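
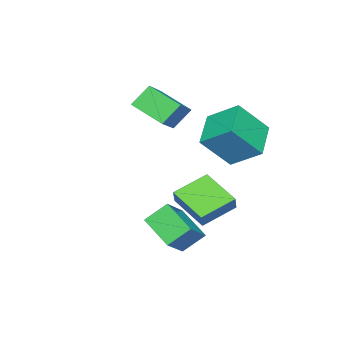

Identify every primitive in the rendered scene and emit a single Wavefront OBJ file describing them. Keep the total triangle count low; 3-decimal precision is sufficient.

v -2.915 2.33 1.927
v -1.903 1.373 3.472
v -3.082 3.82 2.959
v -2.07 2.863 4.504
v -1.23 2.997 1.236
v -0.218 2.04 2.781
v -1.397 4.487 2.268
v -0.385 3.53 3.813
v 0.158 2.452 -2.111
v -0.414 0.64 -1.369
v -1.415 3.211 -1.47
v -1.987 1.398 -0.728
v 0.567 2.642 -1.332
v -0.005 0.829 -0.59
v -1.006 3.4 -0.691
v -1.578 1.588 0.051
v 1.405 3.4 -1.785
v 0.85 1.861 -1.01
v 2.692 3.471 -0.723
v 2.137 1.933 0.052
v 2.143 2.707 -2.632
v 1.588 1.169 -1.857
v 3.43 2.779 -1.57
v 2.875 1.24 -0.795
v -3.563 -2.156 3.482
v -1.802 -1.6 4.659
v -3.568 -0.508 2.711
v -1.807 0.048 3.887
v -2.773 -2.608 2.513
v -1.012 -2.052 3.689
v -2.778 -0.96 1.741
v -1.017 -0.404 2.918
f 2 4 1
f 5 2 1
f 1 4 3
f 3 5 1
f 2 8 4
f 6 2 5
f 6 8 2
f 4 8 3
f 7 5 3
f 3 8 7
f 7 6 5
f 8 6 7
f 10 12 9
f 13 10 9
f 9 12 11
f 11 13 9
f 10 16 12
f 14 10 13
f 14 16 10
f 12 16 11
f 15 13 11
f 11 16 15
f 15 14 13
f 16 14 15
f 18 20 17
f 21 18 17
f 17 20 19
f 19 21 17
f 18 24 20
f 22 18 21
f 22 24 18
f 20 24 19
f 23 21 19
f 19 24 23
f 23 22 21
f 24 22 23
f 26 28 25
f 29 26 25
f 25 28 27
f 27 29 25
f 26 32 28
f 30 26 29
f 30 32 26
f 28 32 27
f 31 29 27
f 27 32 31
f 31 30 29
f 32 30 31



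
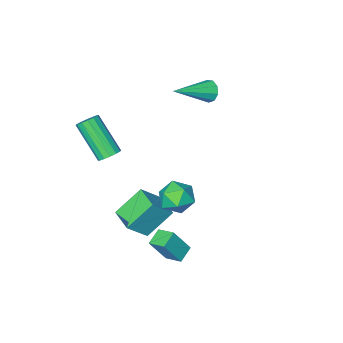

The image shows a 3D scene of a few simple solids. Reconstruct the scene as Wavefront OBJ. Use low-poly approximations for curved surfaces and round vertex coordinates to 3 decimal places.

v -3.904 -2.605 3.472
v -3.689 -2.307 2.96
v -1.956 -2.575 4.308
v -3.82 -2.02 3.254
v -3.99 -2.007 3.65
v -4.12 -2.274 3.962
v -4.149 -2.696 4.045
v -4.063 -3.076 3.859
v -3.903 -3.235 3.492
v -3.743 -3.1 3.116
v -3.659 -2.733 2.906
v 0.159 2.793 1.55
v 0.721 2.589 0.871
v 0.559 1.571 2.249
v 1.121 1.367 1.57
v 1.301 2.07 2.11
v 1.054 2.825 1.678
v 0.226 1.335 1.442
v -0.021 2.09 1.01
v 0.762 1.688 0.804
v 1.426 2.142 1.217
v -0.146 2.018 1.903
v 0.518 2.472 2.316
v 2.39 -0.662 3.123
v 2.913 -0.747 2.942
v 3.213 -2.164 4.477
v 2.69 -2.078 4.657
v 2.935 -0.533 3.135
v 3.235 -1.949 4.67
v 2.811 -0.353 3.326
v 3.11 -1.769 4.861
v 2.574 -0.256 3.461
v 2.873 -1.672 4.996
v 2.288 -0.267 3.507
v 2.587 -1.684 5.042
v 2.029 -0.385 3.449
v 2.329 -1.801 4.984
v 1.867 -0.576 3.303
v 2.167 -1.993 4.838
v 1.845 -0.791 3.11
v 2.145 -2.207 4.645
v 1.97 -0.971 2.919
v 2.269 -2.387 4.454
v 2.207 -1.068 2.784
v 2.506 -2.484 4.319
v 2.493 -1.056 2.738
v 2.792 -2.473 4.273
v 2.751 -0.939 2.796
v 3.051 -2.355 4.331
v 0.207 -0.009 -0.354
v 1.201 -0.069 0.659
v 0.33 1.234 -0.401
v 1.324 1.174 0.611
v 1.416 -0.174 -1.551
v 2.41 -0.234 -0.539
v 1.539 1.069 -1.599
v 2.533 1.009 -0.586
v 0.926 2.429 -1.373
v 0.654 3.249 -1.057
v 1.621 2.788 -1.705
v 1.349 3.608 -1.389
v 1.631 2.192 -0.151
v 1.359 3.012 0.165
v 2.326 2.551 -0.483
v 2.054 3.371 -0.167
f 2 1 4
f 2 4 3
f 4 1 5
f 4 5 3
f 5 1 6
f 5 6 3
f 6 1 7
f 6 7 3
f 7 1 8
f 7 8 3
f 8 1 9
f 8 9 3
f 9 1 10
f 9 10 3
f 10 1 11
f 10 11 3
f 11 1 2
f 11 2 3
f 12 23 17
f 12 17 13
f 12 13 19
f 12 19 22
f 12 22 23
f 13 17 21
f 17 23 16
f 23 22 14
f 22 19 18
f 19 13 20
f 15 21 16
f 15 16 14
f 15 14 18
f 15 18 20
f 15 20 21
f 16 21 17
f 14 16 23
f 18 14 22
f 20 18 19
f 21 20 13
f 25 24 28
f 25 28 26
f 26 28 29
f 26 29 27
f 28 24 30
f 28 30 29
f 29 30 31
f 29 31 27
f 30 24 32
f 30 32 31
f 31 32 33
f 31 33 27
f 32 24 34
f 32 34 33
f 33 34 35
f 33 35 27
f 34 24 36
f 34 36 35
f 35 36 37
f 35 37 27
f 36 24 38
f 36 38 37
f 37 38 39
f 37 39 27
f 38 24 40
f 38 40 39
f 39 40 41
f 39 41 27
f 40 24 42
f 40 42 41
f 41 42 43
f 41 43 27
f 42 24 44
f 42 44 43
f 43 44 45
f 43 45 27
f 44 24 46
f 44 46 45
f 45 46 47
f 45 47 27
f 46 24 48
f 46 48 47
f 47 48 49
f 47 49 27
f 48 24 25
f 48 25 49
f 49 25 26
f 49 26 27
f 51 53 50
f 54 51 50
f 50 53 52
f 52 54 50
f 51 57 53
f 55 51 54
f 55 57 51
f 53 57 52
f 56 54 52
f 52 57 56
f 56 55 54
f 57 55 56
f 59 61 58
f 62 59 58
f 58 61 60
f 60 62 58
f 59 65 61
f 63 59 62
f 63 65 59
f 61 65 60
f 64 62 60
f 60 65 64
f 64 63 62
f 65 63 64



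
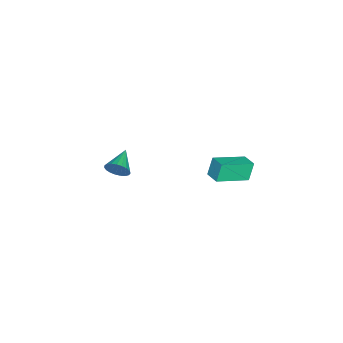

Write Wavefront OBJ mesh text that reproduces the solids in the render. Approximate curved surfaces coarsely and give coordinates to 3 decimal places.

v -2.197 -3.346 -3.506
v -1.971 -2.984 -2.841
v -3.703 -3.274 -3.034
v -2.023 -2.73 -3.043
v -2.104 -2.582 -3.325
v -2.201 -2.567 -3.638
v -2.298 -2.686 -3.928
v -2.377 -2.919 -4.146
v -2.425 -3.226 -4.253
v -2.434 -3.554 -4.23
v -2.401 -3.845 -4.083
v -2.334 -4.051 -3.836
v -2.242 -4.134 -3.531
v -2.143 -4.081 -3.223
v -2.053 -3.901 -2.963
v -1.988 -3.625 -2.797
v -1.959 -3.301 -2.754
v 0.188 4.33 0.552
v -0.25 4.497 1.635
v 0.843 4.983 0.716
v 0.405 5.151 1.799
v 1.475 2.849 1.301
v 1.037 3.017 2.384
v 2.13 3.503 1.465
v 1.692 3.67 2.548
f 2 1 4
f 2 4 3
f 4 1 5
f 4 5 3
f 5 1 6
f 5 6 3
f 6 1 7
f 6 7 3
f 7 1 8
f 7 8 3
f 8 1 9
f 8 9 3
f 9 1 10
f 9 10 3
f 10 1 11
f 10 11 3
f 11 1 12
f 11 12 3
f 12 1 13
f 12 13 3
f 13 1 14
f 13 14 3
f 14 1 15
f 14 15 3
f 15 1 16
f 15 16 3
f 16 1 17
f 16 17 3
f 17 1 2
f 17 2 3
f 19 21 18
f 22 19 18
f 18 21 20
f 20 22 18
f 19 25 21
f 23 19 22
f 23 25 19
f 21 25 20
f 24 22 20
f 20 25 24
f 24 23 22
f 25 23 24



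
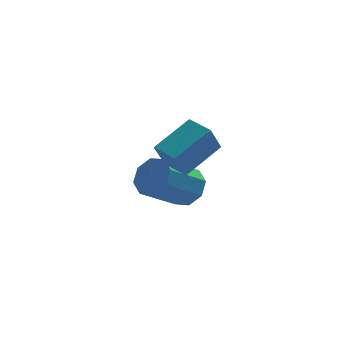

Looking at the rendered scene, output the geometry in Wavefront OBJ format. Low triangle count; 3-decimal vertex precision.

v -2.843 -3.56 1.06
v -1.481 -2.729 1.976
v -3.477 -2.671 1.197
v -2.114 -1.84 2.113
v -2.386 -3.06 -0.073
v -1.023 -2.229 0.843
v -3.019 -2.171 0.064
v -1.657 -1.34 0.98
v -1.751 1.527 -3.254
v -1.266 1.754 -2.481
v -2.704 0.92 -1.334
v -3.189 0.693 -2.106
v -1.725 2.271 -2.68
v -3.163 1.437 -1.533
v -2.199 2.353 -3.215
v -3.637 1.518 -2.068
v -2.41 1.95 -3.773
v -3.849 1.116 -2.626
v -2.236 1.3 -4.026
v -3.674 0.466 -2.879
v -1.777 0.783 -3.827
v -3.215 -0.051 -2.68
v -1.303 0.702 -3.292
v -2.741 -0.133 -2.145
v -1.091 1.104 -2.734
v -2.53 0.27 -1.587
f 2 4 1
f 5 2 1
f 1 4 3
f 3 5 1
f 2 8 4
f 6 2 5
f 6 8 2
f 4 8 3
f 7 5 3
f 3 8 7
f 7 6 5
f 8 6 7
f 10 9 13
f 10 13 11
f 11 13 14
f 11 14 12
f 13 9 15
f 13 15 14
f 14 15 16
f 14 16 12
f 15 9 17
f 15 17 16
f 16 17 18
f 16 18 12
f 17 9 19
f 17 19 18
f 18 19 20
f 18 20 12
f 19 9 21
f 19 21 20
f 20 21 22
f 20 22 12
f 21 9 23
f 21 23 22
f 22 23 24
f 22 24 12
f 23 9 25
f 23 25 24
f 24 25 26
f 24 26 12
f 25 9 10
f 25 10 26
f 26 10 11
f 26 11 12



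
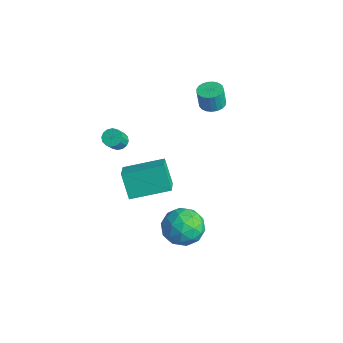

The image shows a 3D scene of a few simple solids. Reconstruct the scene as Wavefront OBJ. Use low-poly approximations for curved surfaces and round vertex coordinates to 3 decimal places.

v 0.114 -0.813 -3.195
v 0.994 -1.193 -3.763
v -0.954 -1.967 -4.077
v -0.074 -2.347 -4.645
v -0.167 -2.557 -3.555
v 0.494 -1.844 -3.009
v -0.454 -1.316 -4.831
v 0.207 -0.603 -4.285
v 0.643 -1.504 -4.774
v 0.821 -2.271 -3.985
v -0.781 -0.889 -3.855
v -0.603 -1.656 -3.066
v 0.648 -0.902 -3.401
v -0.608 -2.258 -4.439
v -0.662 -2.382 -3.798
v -0.145 -2.605 -4.132
v 0.354 -1.284 -2.958
v 0.871 -1.508 -3.292
v 0.189 -2.31 -3.17
v -0.831 -1.652 -4.548
v -0.314 -1.876 -4.882
v 0.185 -0.555 -3.708
v 0.702 -0.778 -4.042
v -0.149 -0.85 -4.67
v 0.959 -1.308 -4.33
v 0.331 -1.986 -4.848
v 0.108 -1.38 -4.957
v 0.496 -0.961 -4.637
v 1.063 -1.759 -3.866
v 0.435 -2.437 -4.385
v 0.381 -2.561 -3.744
v 0.769 -2.142 -3.423
v 0.857 -1.942 -4.46
v -0.395 -0.723 -3.455
v -1.023 -1.401 -3.974
v -0.729 -1.018 -4.417
v -0.341 -0.599 -4.096
v -0.291 -1.174 -2.992
v -0.919 -1.852 -3.51
v -0.456 -2.199 -3.203
v -0.068 -1.78 -2.883
v -0.817 -1.218 -3.38
v -2.549 1.759 1.804
v -2.036 1.36 1.79
v -2.098 1.242 2.862
v -2.611 1.641 2.876
v -1.918 1.601 1.824
v -1.981 1.483 2.896
v -1.91 1.87 1.854
v -1.973 1.752 2.926
v -2.012 2.119 1.875
v -2.075 2.001 2.947
v -2.207 2.306 1.884
v -2.27 2.188 2.956
v -2.461 2.398 1.879
v -2.524 2.281 2.951
v -2.73 2.38 1.862
v -2.793 2.263 2.933
v -2.968 2.255 1.834
v -3.031 2.137 2.906
v -3.133 2.043 1.801
v -3.196 1.926 2.873
v -3.197 1.783 1.769
v -3.26 1.665 2.84
v -3.149 1.518 1.742
v -3.212 1.401 2.814
v -2.997 1.295 1.727
v -3.06 1.177 2.799
v -2.768 1.152 1.725
v -2.831 1.035 2.796
v -2.501 1.114 1.736
v -2.564 0.997 2.808
v -2.242 1.188 1.759
v -2.304 1.07 2.831
v -3.895 -2.683 0.145
v -3.424 -2.503 0.07
v -3.074 -3.058 0.94
v -3.545 -3.237 1.015
v -3.539 -2.327 0.228
v -3.189 -2.882 1.099
v -3.75 -2.246 0.365
v -3.4 -2.801 1.235
v -4 -2.282 0.442
v -3.65 -2.837 1.313
v -4.222 -2.425 0.44
v -3.872 -2.98 1.311
v -4.356 -2.638 0.359
v -4.006 -3.193 1.229
v -4.366 -2.862 0.22
v -4.016 -3.417 1.09
v -4.251 -3.038 0.061
v -3.901 -3.593 0.932
v -4.04 -3.119 -0.075
v -3.69 -3.674 0.795
v -3.79 -3.083 -0.153
v -3.44 -3.638 0.718
v -3.568 -2.94 -0.151
v -3.218 -3.495 0.72
v -3.434 -2.727 -0.069
v -3.084 -3.282 0.801
v -1.457 -3.531 -1.311
v -2.248 -3.457 -0.098
v -0.562 -1.784 -0.834
v -1.353 -1.71 0.379
v -0.547 -4.17 -0.679
v -1.338 -4.096 0.534
v 0.348 -2.423 -0.202
v -0.443 -2.349 1.011
f 1 38 17
f 38 12 41
f 17 41 6
f 38 41 17
f 1 17 13
f 17 6 18
f 13 18 2
f 17 18 13
f 1 13 22
f 13 2 23
f 22 23 8
f 13 23 22
f 1 22 34
f 22 8 37
f 34 37 11
f 22 37 34
f 1 34 38
f 34 11 42
f 38 42 12
f 34 42 38
f 2 18 29
f 18 6 32
f 29 32 10
f 18 32 29
f 6 41 19
f 41 12 40
f 19 40 5
f 41 40 19
f 12 42 39
f 42 11 35
f 39 35 3
f 42 35 39
f 11 37 36
f 37 8 24
f 36 24 7
f 37 24 36
f 8 23 28
f 23 2 25
f 28 25 9
f 23 25 28
f 4 30 16
f 30 10 31
f 16 31 5
f 30 31 16
f 4 16 14
f 16 5 15
f 14 15 3
f 16 15 14
f 4 14 21
f 14 3 20
f 21 20 7
f 14 20 21
f 4 21 26
f 21 7 27
f 26 27 9
f 21 27 26
f 4 26 30
f 26 9 33
f 30 33 10
f 26 33 30
f 5 31 19
f 31 10 32
f 19 32 6
f 31 32 19
f 3 15 39
f 15 5 40
f 39 40 12
f 15 40 39
f 7 20 36
f 20 3 35
f 36 35 11
f 20 35 36
f 9 27 28
f 27 7 24
f 28 24 8
f 27 24 28
f 10 33 29
f 33 9 25
f 29 25 2
f 33 25 29
f 44 43 47
f 44 47 45
f 45 47 48
f 45 48 46
f 47 43 49
f 47 49 48
f 48 49 50
f 48 50 46
f 49 43 51
f 49 51 50
f 50 51 52
f 50 52 46
f 51 43 53
f 51 53 52
f 52 53 54
f 52 54 46
f 53 43 55
f 53 55 54
f 54 55 56
f 54 56 46
f 55 43 57
f 55 57 56
f 56 57 58
f 56 58 46
f 57 43 59
f 57 59 58
f 58 59 60
f 58 60 46
f 59 43 61
f 59 61 60
f 60 61 62
f 60 62 46
f 61 43 63
f 61 63 62
f 62 63 64
f 62 64 46
f 63 43 65
f 63 65 64
f 64 65 66
f 64 66 46
f 65 43 67
f 65 67 66
f 66 67 68
f 66 68 46
f 67 43 69
f 67 69 68
f 68 69 70
f 68 70 46
f 69 43 71
f 69 71 70
f 70 71 72
f 70 72 46
f 71 43 73
f 71 73 72
f 72 73 74
f 72 74 46
f 73 43 44
f 73 44 74
f 74 44 45
f 74 45 46
f 76 75 79
f 76 79 77
f 77 79 80
f 77 80 78
f 79 75 81
f 79 81 80
f 80 81 82
f 80 82 78
f 81 75 83
f 81 83 82
f 82 83 84
f 82 84 78
f 83 75 85
f 83 85 84
f 84 85 86
f 84 86 78
f 85 75 87
f 85 87 86
f 86 87 88
f 86 88 78
f 87 75 89
f 87 89 88
f 88 89 90
f 88 90 78
f 89 75 91
f 89 91 90
f 90 91 92
f 90 92 78
f 91 75 93
f 91 93 92
f 92 93 94
f 92 94 78
f 93 75 95
f 93 95 94
f 94 95 96
f 94 96 78
f 95 75 97
f 95 97 96
f 96 97 98
f 96 98 78
f 97 75 99
f 97 99 98
f 98 99 100
f 98 100 78
f 99 75 76
f 99 76 100
f 100 76 77
f 100 77 78
f 102 104 101
f 105 102 101
f 101 104 103
f 103 105 101
f 102 108 104
f 106 102 105
f 106 108 102
f 104 108 103
f 107 105 103
f 103 108 107
f 107 106 105
f 108 106 107



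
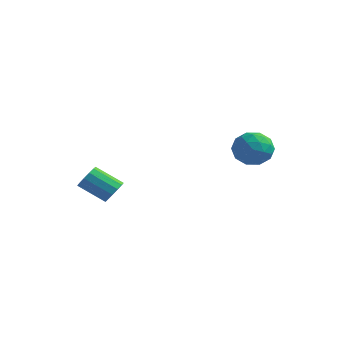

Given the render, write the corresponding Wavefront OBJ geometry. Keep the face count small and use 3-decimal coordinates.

v -2.64 -2.311 -1.633
v -2.386 -1.911 -1.051
v -3.686 -2.49 -0.086
v -3.94 -2.889 -0.667
v -2.653 -1.66 -1.26
v -3.954 -2.239 -0.295
v -2.916 -1.615 -1.588
v -4.217 -2.194 -0.623
v -3.091 -1.791 -1.93
v -4.392 -2.37 -0.964
v -3.123 -2.132 -2.177
v -4.424 -2.71 -1.212
v -3.002 -2.53 -2.252
v -4.302 -3.108 -1.287
v -2.765 -2.858 -2.13
v -4.066 -3.437 -1.165
v -2.489 -3.012 -1.85
v -3.79 -3.591 -0.885
v -2.26 -2.944 -1.501
v -3.561 -3.523 -0.536
v -2.152 -2.675 -1.194
v -3.453 -3.253 -0.229
v -2.199 -2.29 -1.026
v -3.5 -2.869 -0.061
v 1.695 1.701 1.504
v 2.325 2.368 2.136
v 3.155 1.212 0.564
v 3.785 1.879 1.196
v 3.334 0.959 1.635
v 2.432 1.261 2.216
v 3.048 2.319 0.484
v 2.146 2.621 1.065
v 3.162 2.75 1.506
v 3.338 1.91 2.217
v 2.142 1.67 0.483
v 2.318 0.83 1.194
v 1.882 2.077 1.902
v 3.598 1.503 0.798
v 3.333 0.962 1.055
v 3.703 1.354 1.427
v 1.945 1.427 1.949
v 2.315 1.819 2.321
v 2.908 0.991 2.026
v 3.165 1.761 0.379
v 3.535 2.153 0.751
v 1.777 2.226 1.273
v 2.147 2.618 1.645
v 2.572 2.589 0.674
v 2.744 2.694 1.904
v 3.602 2.407 1.351
v 3.169 2.665 0.933
v 2.639 2.842 1.274
v 2.848 2.2 2.321
v 3.706 1.913 1.769
v 3.441 1.372 2.027
v 2.91 1.55 2.368
v 3.339 2.425 1.951
v 1.774 1.667 0.931
v 2.632 1.38 0.379
v 2.57 2.03 0.332
v 2.039 2.208 0.673
v 1.878 1.173 1.349
v 2.736 0.886 0.796
v 2.841 0.738 1.426
v 2.311 0.915 1.767
v 2.141 1.155 0.749
f 2 1 5
f 2 5 3
f 3 5 6
f 3 6 4
f 5 1 7
f 5 7 6
f 6 7 8
f 6 8 4
f 7 1 9
f 7 9 8
f 8 9 10
f 8 10 4
f 9 1 11
f 9 11 10
f 10 11 12
f 10 12 4
f 11 1 13
f 11 13 12
f 12 13 14
f 12 14 4
f 13 1 15
f 13 15 14
f 14 15 16
f 14 16 4
f 15 1 17
f 15 17 16
f 16 17 18
f 16 18 4
f 17 1 19
f 17 19 18
f 18 19 20
f 18 20 4
f 19 1 21
f 19 21 20
f 20 21 22
f 20 22 4
f 21 1 23
f 21 23 22
f 22 23 24
f 22 24 4
f 23 1 2
f 23 2 24
f 24 2 3
f 24 3 4
f 25 62 41
f 62 36 65
f 41 65 30
f 62 65 41
f 25 41 37
f 41 30 42
f 37 42 26
f 41 42 37
f 25 37 46
f 37 26 47
f 46 47 32
f 37 47 46
f 25 46 58
f 46 32 61
f 58 61 35
f 46 61 58
f 25 58 62
f 58 35 66
f 62 66 36
f 58 66 62
f 26 42 53
f 42 30 56
f 53 56 34
f 42 56 53
f 30 65 43
f 65 36 64
f 43 64 29
f 65 64 43
f 36 66 63
f 66 35 59
f 63 59 27
f 66 59 63
f 35 61 60
f 61 32 48
f 60 48 31
f 61 48 60
f 32 47 52
f 47 26 49
f 52 49 33
f 47 49 52
f 28 54 40
f 54 34 55
f 40 55 29
f 54 55 40
f 28 40 38
f 40 29 39
f 38 39 27
f 40 39 38
f 28 38 45
f 38 27 44
f 45 44 31
f 38 44 45
f 28 45 50
f 45 31 51
f 50 51 33
f 45 51 50
f 28 50 54
f 50 33 57
f 54 57 34
f 50 57 54
f 29 55 43
f 55 34 56
f 43 56 30
f 55 56 43
f 27 39 63
f 39 29 64
f 63 64 36
f 39 64 63
f 31 44 60
f 44 27 59
f 60 59 35
f 44 59 60
f 33 51 52
f 51 31 48
f 52 48 32
f 51 48 52
f 34 57 53
f 57 33 49
f 53 49 26
f 57 49 53



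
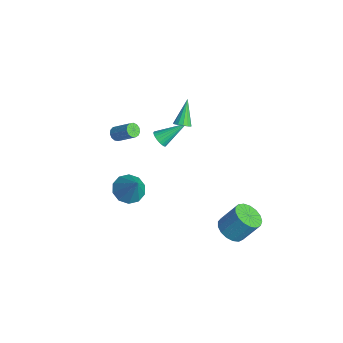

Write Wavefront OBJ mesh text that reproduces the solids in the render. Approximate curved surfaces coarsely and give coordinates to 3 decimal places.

v -0.238 -3.886 -2.773
v 0.308 -4.698 -3.062
v 0.878 -3.714 -1.147
v 0.581 -4.183 -3.304
v 0.542 -3.555 -3.343
v 0.204 -3.054 -3.164
v -0.302 -2.87 -2.836
v -0.784 -3.074 -2.485
v -1.057 -3.588 -2.243
v -1.017 -4.216 -2.204
v -0.68 -4.718 -2.383
v -0.174 -4.902 -2.71
v -3.223 -0.899 -1.748
v -2.693 -1.128 -1.495
v -3.057 0.739 -0.612
v -2.605 -1.003 -1.688
v -2.61 -0.863 -1.889
v -2.709 -0.728 -2.069
v -2.886 -0.619 -2.201
v -3.114 -0.553 -2.263
v -3.359 -0.539 -2.247
v -3.583 -0.58 -2.155
v -3.753 -0.67 -2.001
v -3.841 -0.794 -1.808
v -3.836 -0.935 -1.607
v -3.737 -1.07 -1.426
v -3.56 -1.179 -1.295
v -3.332 -1.245 -1.233
v -3.087 -1.259 -1.249
v -2.863 -1.218 -1.341
v 3.752 0.995 -4.573
v 4.489 0.412 -4.377
v 4.845 1.342 -2.95
v 4.108 1.925 -3.147
v 4.676 0.741 -4.638
v 5.031 1.671 -3.211
v 4.651 1.128 -4.884
v 5.006 2.059 -3.458
v 4.42 1.485 -5.059
v 4.775 2.415 -3.633
v 4.036 1.729 -5.123
v 4.391 2.66 -3.696
v 3.587 1.805 -5.061
v 3.943 2.736 -3.634
v 3.176 1.696 -4.887
v 3.532 2.626 -3.46
v 2.897 1.426 -4.641
v 3.253 2.356 -3.215
v 2.814 1.057 -4.38
v 3.17 1.987 -2.953
v 2.946 0.674 -4.163
v 3.302 1.604 -2.736
v 3.262 0.364 -4.04
v 3.618 1.295 -2.613
v 3.691 0.199 -4.039
v 4.047 1.13 -2.613
v 4.134 0.216 -4.161
v 4.49 1.147 -2.734
v -4.344 -3.25 -1.47
v -3.962 -3.264 -1.822
v -3.033 -2.504 -0.841
v -3.416 -2.49 -0.49
v -4.111 -3.017 -1.872
v -3.182 -2.257 -0.891
v -4.334 -2.844 -1.795
v -3.406 -2.084 -0.814
v -4.561 -2.8 -1.614
v -3.632 -2.04 -0.633
v -4.719 -2.899 -1.388
v -3.79 -2.139 -0.407
v -4.758 -3.109 -1.188
v -3.829 -2.349 -0.207
v -4.666 -3.364 -1.078
v -3.737 -2.604 -0.097
v -4.471 -3.583 -1.092
v -3.542 -2.823 -0.111
v -4.237 -3.696 -1.226
v -3.308 -2.936 -0.246
v -4.037 -3.668 -1.438
v -3.108 -2.908 -0.458
v -3.934 -3.506 -1.66
v -3.005 -2.747 -0.68
v -1.19 -0.214 1.315
v -0.779 -0.323 1.664
v -2.17 0.474 2.685
v -0.728 -0.036 1.556
v -0.824 0.194 1.372
v -1.037 0.294 1.17
v -1.297 0.234 1.013
v -1.524 0.031 0.953
v -1.644 -0.249 1.007
v -1.62 -0.518 1.159
v -1.46 -0.691 1.361
v -1.213 -0.711 1.548
v -0.959 -0.574 1.66
f 2 1 4
f 2 4 3
f 4 1 5
f 4 5 3
f 5 1 6
f 5 6 3
f 6 1 7
f 6 7 3
f 7 1 8
f 7 8 3
f 8 1 9
f 8 9 3
f 9 1 10
f 9 10 3
f 10 1 11
f 10 11 3
f 11 1 12
f 11 12 3
f 12 1 2
f 12 2 3
f 14 13 16
f 14 16 15
f 16 13 17
f 16 17 15
f 17 13 18
f 17 18 15
f 18 13 19
f 18 19 15
f 19 13 20
f 19 20 15
f 20 13 21
f 20 21 15
f 21 13 22
f 21 22 15
f 22 13 23
f 22 23 15
f 23 13 24
f 23 24 15
f 24 13 25
f 24 25 15
f 25 13 26
f 25 26 15
f 26 13 27
f 26 27 15
f 27 13 28
f 27 28 15
f 28 13 29
f 28 29 15
f 29 13 30
f 29 30 15
f 30 13 14
f 30 14 15
f 32 31 35
f 32 35 33
f 33 35 36
f 33 36 34
f 35 31 37
f 35 37 36
f 36 37 38
f 36 38 34
f 37 31 39
f 37 39 38
f 38 39 40
f 38 40 34
f 39 31 41
f 39 41 40
f 40 41 42
f 40 42 34
f 41 31 43
f 41 43 42
f 42 43 44
f 42 44 34
f 43 31 45
f 43 45 44
f 44 45 46
f 44 46 34
f 45 31 47
f 45 47 46
f 46 47 48
f 46 48 34
f 47 31 49
f 47 49 48
f 48 49 50
f 48 50 34
f 49 31 51
f 49 51 50
f 50 51 52
f 50 52 34
f 51 31 53
f 51 53 52
f 52 53 54
f 52 54 34
f 53 31 55
f 53 55 54
f 54 55 56
f 54 56 34
f 55 31 57
f 55 57 56
f 56 57 58
f 56 58 34
f 57 31 32
f 57 32 58
f 58 32 33
f 58 33 34
f 60 59 63
f 60 63 61
f 61 63 64
f 61 64 62
f 63 59 65
f 63 65 64
f 64 65 66
f 64 66 62
f 65 59 67
f 65 67 66
f 66 67 68
f 66 68 62
f 67 59 69
f 67 69 68
f 68 69 70
f 68 70 62
f 69 59 71
f 69 71 70
f 70 71 72
f 70 72 62
f 71 59 73
f 71 73 72
f 72 73 74
f 72 74 62
f 73 59 75
f 73 75 74
f 74 75 76
f 74 76 62
f 75 59 77
f 75 77 76
f 76 77 78
f 76 78 62
f 77 59 79
f 77 79 78
f 78 79 80
f 78 80 62
f 79 59 81
f 79 81 80
f 80 81 82
f 80 82 62
f 81 59 60
f 81 60 82
f 82 60 61
f 82 61 62
f 84 83 86
f 84 86 85
f 86 83 87
f 86 87 85
f 87 83 88
f 87 88 85
f 88 83 89
f 88 89 85
f 89 83 90
f 89 90 85
f 90 83 91
f 90 91 85
f 91 83 92
f 91 92 85
f 92 83 93
f 92 93 85
f 93 83 94
f 93 94 85
f 94 83 95
f 94 95 85
f 95 83 84
f 95 84 85



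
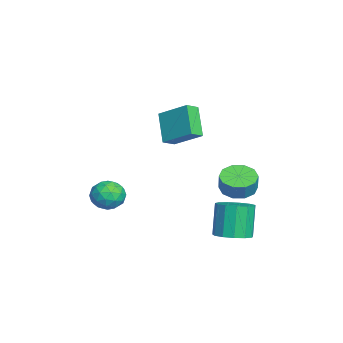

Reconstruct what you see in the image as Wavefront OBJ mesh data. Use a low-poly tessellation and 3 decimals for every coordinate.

v 1.609 -3.616 -1.125
v 2.114 -2.868 -0.722
v 2.946 -4.492 -1.178
v 3.451 -3.744 -0.775
v 2.784 -4.237 -0.237
v 1.958 -3.695 -0.204
v 3.102 -3.665 -1.696
v 2.276 -3.123 -1.663
v 3.037 -2.899 -1.075
v 2.841 -3.252 -0.173
v 2.219 -4.108 -1.727
v 2.023 -4.461 -0.825
v 1.744 -3.165 -0.919
v 3.316 -4.195 -0.981
v 2.924 -4.484 -0.665
v 3.221 -4.045 -0.428
v 1.652 -3.651 -0.615
v 1.95 -3.212 -0.378
v 2.343 -4.016 -0.092
v 3.11 -4.148 -1.522
v 3.408 -3.709 -1.285
v 1.839 -3.315 -1.472
v 2.136 -2.876 -1.235
v 2.717 -3.344 -1.808
v 2.584 -2.743 -0.89
v 3.37 -3.258 -0.92
v 3.164 -3.212 -1.462
v 2.679 -2.893 -1.443
v 2.469 -2.951 -0.359
v 3.254 -3.466 -0.39
v 2.862 -3.756 -0.074
v 2.377 -3.437 -0.055
v 3.011 -2.969 -0.567
v 1.806 -3.894 -1.51
v 2.591 -4.409 -1.541
v 2.683 -3.923 -1.845
v 2.198 -3.604 -1.826
v 1.69 -4.102 -0.98
v 2.476 -4.617 -1.01
v 2.381 -4.467 -0.457
v 1.896 -4.148 -0.438
v 2.049 -4.391 -1.333
v -2.689 2.995 -2.94
v -2.132 3.855 -3.171
v -1.715 3.864 -2.131
v -2.271 3.005 -1.9
v -2.708 4.045 -2.941
v -2.291 4.055 -1.902
v -3.277 3.834 -2.711
v -2.86 3.844 -1.672
v -3.621 3.303 -2.568
v -3.204 3.312 -1.529
v -3.609 2.654 -2.567
v -3.192 2.664 -1.528
v -3.245 2.136 -2.709
v -2.828 2.145 -1.669
v -2.669 1.945 -2.938
v -2.252 1.955 -1.899
v -2.1 2.156 -3.168
v -1.683 2.166 -2.129
v -1.756 2.688 -3.311
v -1.339 2.697 -2.272
v -1.768 3.336 -3.312
v -1.351 3.346 -2.273
v -0.553 -0.376 1.269
v -0.007 -0.965 1.654
v -1.862 -0.626 2.747
v -1.317 -1.215 3.131
v 0.317 1.095 2.289
v 0.862 0.506 2.673
v -0.993 0.845 3.766
v -0.447 0.256 4.151
v 2.004 2.658 -4.116
v 2.985 2.707 -3.746
v 2.258 2.831 -1.834
v 1.276 2.782 -2.204
v 2.816 3.266 -3.847
v 2.089 3.389 -1.934
v 2.39 3.631 -4.032
v 1.663 3.755 -2.12
v 1.841 3.688 -4.245
v 1.114 3.811 -2.332
v 1.343 3.417 -4.416
v 0.616 3.541 -2.504
v 1.055 2.906 -4.493
v 0.328 3.03 -2.58
v 1.068 2.316 -4.45
v 0.341 2.44 -2.537
v 1.379 1.835 -4.301
v 0.652 1.958 -2.388
v 1.887 1.615 -4.093
v 1.16 1.739 -2.18
v 2.433 1.726 -3.893
v 1.706 1.85 -1.98
v 2.842 2.134 -3.764
v 2.115 2.257 -1.851
f 1 38 17
f 38 12 41
f 17 41 6
f 38 41 17
f 1 17 13
f 17 6 18
f 13 18 2
f 17 18 13
f 1 13 22
f 13 2 23
f 22 23 8
f 13 23 22
f 1 22 34
f 22 8 37
f 34 37 11
f 22 37 34
f 1 34 38
f 34 11 42
f 38 42 12
f 34 42 38
f 2 18 29
f 18 6 32
f 29 32 10
f 18 32 29
f 6 41 19
f 41 12 40
f 19 40 5
f 41 40 19
f 12 42 39
f 42 11 35
f 39 35 3
f 42 35 39
f 11 37 36
f 37 8 24
f 36 24 7
f 37 24 36
f 8 23 28
f 23 2 25
f 28 25 9
f 23 25 28
f 4 30 16
f 30 10 31
f 16 31 5
f 30 31 16
f 4 16 14
f 16 5 15
f 14 15 3
f 16 15 14
f 4 14 21
f 14 3 20
f 21 20 7
f 14 20 21
f 4 21 26
f 21 7 27
f 26 27 9
f 21 27 26
f 4 26 30
f 26 9 33
f 30 33 10
f 26 33 30
f 5 31 19
f 31 10 32
f 19 32 6
f 31 32 19
f 3 15 39
f 15 5 40
f 39 40 12
f 15 40 39
f 7 20 36
f 20 3 35
f 36 35 11
f 20 35 36
f 9 27 28
f 27 7 24
f 28 24 8
f 27 24 28
f 10 33 29
f 33 9 25
f 29 25 2
f 33 25 29
f 44 43 47
f 44 47 45
f 45 47 48
f 45 48 46
f 47 43 49
f 47 49 48
f 48 49 50
f 48 50 46
f 49 43 51
f 49 51 50
f 50 51 52
f 50 52 46
f 51 43 53
f 51 53 52
f 52 53 54
f 52 54 46
f 53 43 55
f 53 55 54
f 54 55 56
f 54 56 46
f 55 43 57
f 55 57 56
f 56 57 58
f 56 58 46
f 57 43 59
f 57 59 58
f 58 59 60
f 58 60 46
f 59 43 61
f 59 61 60
f 60 61 62
f 60 62 46
f 61 43 63
f 61 63 62
f 62 63 64
f 62 64 46
f 63 43 44
f 63 44 64
f 64 44 45
f 64 45 46
f 66 68 65
f 69 66 65
f 65 68 67
f 67 69 65
f 66 72 68
f 70 66 69
f 70 72 66
f 68 72 67
f 71 69 67
f 67 72 71
f 71 70 69
f 72 70 71
f 74 73 77
f 74 77 75
f 75 77 78
f 75 78 76
f 77 73 79
f 77 79 78
f 78 79 80
f 78 80 76
f 79 73 81
f 79 81 80
f 80 81 82
f 80 82 76
f 81 73 83
f 81 83 82
f 82 83 84
f 82 84 76
f 83 73 85
f 83 85 84
f 84 85 86
f 84 86 76
f 85 73 87
f 85 87 86
f 86 87 88
f 86 88 76
f 87 73 89
f 87 89 88
f 88 89 90
f 88 90 76
f 89 73 91
f 89 91 90
f 90 91 92
f 90 92 76
f 91 73 93
f 91 93 92
f 92 93 94
f 92 94 76
f 93 73 95
f 93 95 94
f 94 95 96
f 94 96 76
f 95 73 74
f 95 74 96
f 96 74 75
f 96 75 76



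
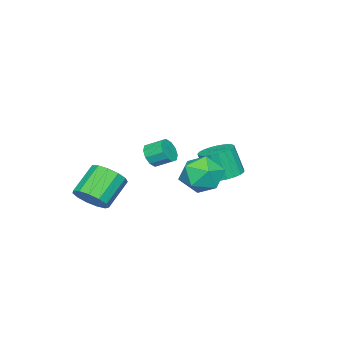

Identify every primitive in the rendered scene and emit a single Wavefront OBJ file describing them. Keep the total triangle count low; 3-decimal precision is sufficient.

v 0.761 -0.66 1.909
v 1.275 -0.805 2.407
v 1.052 0.054 2.888
v 0.539 0.2 2.391
v 1.467 -0.569 2.074
v 1.244 0.291 2.555
v 1.389 -0.367 1.678
v 1.166 0.492 2.159
v 1.071 -0.277 1.37
v 0.848 0.582 1.852
v 0.635 -0.333 1.269
v 0.412 0.526 1.75
v 0.248 -0.514 1.412
v 0.025 0.345 1.893
v 0.056 -0.751 1.745
v -0.167 0.109 2.226
v 0.134 -0.952 2.141
v -0.089 -0.093 2.622
v 0.452 -1.042 2.448
v 0.229 -0.183 2.93
v 0.888 -0.986 2.55
v 0.665 -0.127 3.031
v -3.686 0.881 -0.783
v -2.914 0.351 -0.997
v -2.842 -0.21 0.649
v -3.614 0.319 0.863
v -2.749 0.698 -0.886
v -2.677 0.137 0.759
v -2.746 1.075 -0.757
v -2.674 0.514 0.888
v -2.906 1.42 -0.633
v -2.834 0.859 1.012
v -3.2 1.671 -0.535
v -3.128 1.109 1.111
v -3.579 1.785 -0.479
v -3.507 1.224 1.166
v -3.976 1.743 -0.476
v -3.904 1.182 1.169
v -4.323 1.552 -0.526
v -4.251 0.991 1.119
v -4.559 1.245 -0.62
v -4.487 0.683 1.025
v -4.645 0.874 -0.743
v -4.573 0.313 0.903
v -4.565 0.505 -0.872
v -4.493 -0.056 0.773
v -4.333 0.201 -0.986
v -4.261 -0.36 0.659
v -3.989 0.014 -1.065
v -3.917 -0.547 0.581
v -3.593 -0.023 -1.095
v -3.521 -0.584 0.551
v -3.213 0.097 -1.071
v -3.141 -0.464 0.575
v 2.861 -2.803 -0.763
v 3.492 -2.442 -0.062
v 2.07 -2.296 1.144
v 1.439 -2.657 0.443
v 3.296 -1.991 -0.348
v 1.873 -1.845 0.857
v 2.961 -1.798 -0.766
v 1.539 -1.652 0.439
v 2.595 -1.924 -1.183
v 1.173 -1.778 0.022
v 2.313 -2.329 -1.467
v 0.891 -2.183 -0.261
v 2.205 -2.885 -1.526
v 0.783 -2.739 -0.321
v 2.306 -3.415 -1.344
v 0.884 -3.268 -0.139
v 2.582 -3.75 -0.977
v 1.16 -3.604 0.229
v 2.948 -3.785 -0.542
v 1.525 -3.639 0.664
v 3.285 -3.508 -0.177
v 1.863 -3.362 1.029
v 3.488 -3.007 0.002
v 2.066 -2.861 1.208
v 0.701 3.022 0.964
v 1.767 3.549 1.182
v 1.153 1.591 2.218
v 2.219 2.118 2.436
v 1.197 2.64 2.817
v 0.918 3.525 2.042
v 2.002 1.615 1.358
v 1.723 2.5 0.583
v 2.571 2.68 1.425
v 2.074 3.313 2.327
v 0.846 1.827 1.073
v 0.349 2.46 1.975
f 2 1 5
f 2 5 3
f 3 5 6
f 3 6 4
f 5 1 7
f 5 7 6
f 6 7 8
f 6 8 4
f 7 1 9
f 7 9 8
f 8 9 10
f 8 10 4
f 9 1 11
f 9 11 10
f 10 11 12
f 10 12 4
f 11 1 13
f 11 13 12
f 12 13 14
f 12 14 4
f 13 1 15
f 13 15 14
f 14 15 16
f 14 16 4
f 15 1 17
f 15 17 16
f 16 17 18
f 16 18 4
f 17 1 19
f 17 19 18
f 18 19 20
f 18 20 4
f 19 1 21
f 19 21 20
f 20 21 22
f 20 22 4
f 21 1 2
f 21 2 22
f 22 2 3
f 22 3 4
f 24 23 27
f 24 27 25
f 25 27 28
f 25 28 26
f 27 23 29
f 27 29 28
f 28 29 30
f 28 30 26
f 29 23 31
f 29 31 30
f 30 31 32
f 30 32 26
f 31 23 33
f 31 33 32
f 32 33 34
f 32 34 26
f 33 23 35
f 33 35 34
f 34 35 36
f 34 36 26
f 35 23 37
f 35 37 36
f 36 37 38
f 36 38 26
f 37 23 39
f 37 39 38
f 38 39 40
f 38 40 26
f 39 23 41
f 39 41 40
f 40 41 42
f 40 42 26
f 41 23 43
f 41 43 42
f 42 43 44
f 42 44 26
f 43 23 45
f 43 45 44
f 44 45 46
f 44 46 26
f 45 23 47
f 45 47 46
f 46 47 48
f 46 48 26
f 47 23 49
f 47 49 48
f 48 49 50
f 48 50 26
f 49 23 51
f 49 51 50
f 50 51 52
f 50 52 26
f 51 23 53
f 51 53 52
f 52 53 54
f 52 54 26
f 53 23 24
f 53 24 54
f 54 24 25
f 54 25 26
f 56 55 59
f 56 59 57
f 57 59 60
f 57 60 58
f 59 55 61
f 59 61 60
f 60 61 62
f 60 62 58
f 61 55 63
f 61 63 62
f 62 63 64
f 62 64 58
f 63 55 65
f 63 65 64
f 64 65 66
f 64 66 58
f 65 55 67
f 65 67 66
f 66 67 68
f 66 68 58
f 67 55 69
f 67 69 68
f 68 69 70
f 68 70 58
f 69 55 71
f 69 71 70
f 70 71 72
f 70 72 58
f 71 55 73
f 71 73 72
f 72 73 74
f 72 74 58
f 73 55 75
f 73 75 74
f 74 75 76
f 74 76 58
f 75 55 77
f 75 77 76
f 76 77 78
f 76 78 58
f 77 55 56
f 77 56 78
f 78 56 57
f 78 57 58
f 79 90 84
f 79 84 80
f 79 80 86
f 79 86 89
f 79 89 90
f 80 84 88
f 84 90 83
f 90 89 81
f 89 86 85
f 86 80 87
f 82 88 83
f 82 83 81
f 82 81 85
f 82 85 87
f 82 87 88
f 83 88 84
f 81 83 90
f 85 81 89
f 87 85 86
f 88 87 80



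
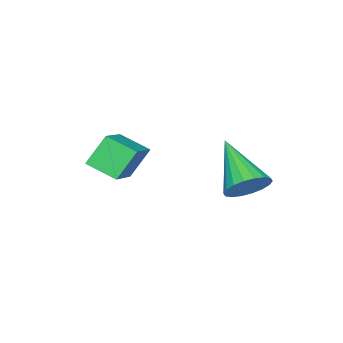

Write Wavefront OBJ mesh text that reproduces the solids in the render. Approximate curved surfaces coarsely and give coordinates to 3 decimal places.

v 2.69 0.681 -2.03
v 2.971 0.26 -2.334
v 2.05 -0.381 -1.15
v 3.141 0.316 -2.141
v 3.221 0.445 -1.927
v 3.197 0.621 -1.733
v 3.072 0.808 -1.598
v 2.872 0.97 -1.548
v 2.635 1.075 -1.594
v 2.41 1.102 -1.726
v 2.24 1.045 -1.918
v 2.159 0.916 -2.132
v 2.184 0.741 -2.326
v 2.308 0.554 -2.461
v 2.509 0.392 -2.511
v 2.745 0.287 -2.465
v 3.767 -2.676 -1.783
v 3.293 -2.449 -1.04
v 3.648 -1.905 -2.095
v 3.174 -1.677 -1.352
v 4.786 -2.303 -1.248
v 4.312 -2.075 -0.505
v 4.667 -1.531 -1.56
v 4.193 -1.304 -0.817
f 2 1 4
f 2 4 3
f 4 1 5
f 4 5 3
f 5 1 6
f 5 6 3
f 6 1 7
f 6 7 3
f 7 1 8
f 7 8 3
f 8 1 9
f 8 9 3
f 9 1 10
f 9 10 3
f 10 1 11
f 10 11 3
f 11 1 12
f 11 12 3
f 12 1 13
f 12 13 3
f 13 1 14
f 13 14 3
f 14 1 15
f 14 15 3
f 15 1 16
f 15 16 3
f 16 1 2
f 16 2 3
f 18 20 17
f 21 18 17
f 17 20 19
f 19 21 17
f 18 24 20
f 22 18 21
f 22 24 18
f 20 24 19
f 23 21 19
f 19 24 23
f 23 22 21
f 24 22 23



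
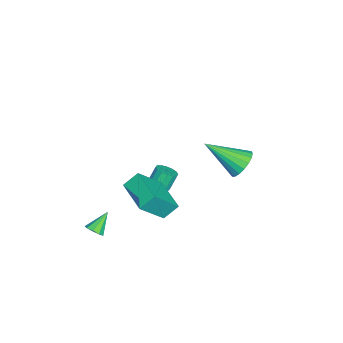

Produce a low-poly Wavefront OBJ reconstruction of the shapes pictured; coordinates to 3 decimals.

v 3.191 3.128 2.846
v 3.745 2.781 2.319
v 3.249 1.352 4.074
v 3.964 2.959 2.565
v 4.03 3.169 2.866
v 3.93 3.372 3.164
v 3.683 3.526 3.399
v 3.339 3.602 3.524
v 2.966 3.583 3.515
v 2.637 3.475 3.374
v 2.418 3.298 3.128
v 2.353 3.087 2.826
v 2.453 2.885 2.528
v 2.7 2.73 2.293
v 3.044 2.655 2.168
v 3.417 2.673 2.177
v 3.286 -4.054 -3.651
v 3.683 -4.038 -3.285
v 2.474 -3.566 -2.789
v 3.673 -3.721 -3.475
v 3.481 -3.56 -3.746
v 3.198 -3.63 -3.973
v 2.956 -3.899 -4.049
v 2.869 -4.24 -3.938
v 2.976 -4.494 -3.693
v 3.229 -4.543 -3.428
v 3.508 -4.362 -3.267
v -1.088 -1.811 -3.553
v -0.627 -1.4 -3.504
v -1.031 -1.057 -2.597
v -1.492 -1.469 -2.647
v -0.859 -1.246 -3.665
v -1.262 -0.904 -2.758
v -1.152 -1.244 -3.796
v -1.555 -0.902 -2.889
v -1.428 -1.394 -3.862
v -1.831 -1.052 -2.955
v -1.613 -1.656 -3.845
v -2.016 -1.313 -2.939
v -1.657 -1.959 -3.751
v -2.061 -1.617 -2.844
v -1.549 -2.223 -3.603
v -1.953 -1.88 -2.696
v -1.318 -2.376 -3.442
v -1.721 -2.034 -2.535
v -1.025 -2.378 -3.311
v -1.428 -2.036 -2.404
v -0.749 -2.228 -3.245
v -1.152 -1.886 -2.338
v -0.564 -1.967 -3.261
v -0.967 -1.624 -2.355
v -0.519 -1.663 -3.356
v -0.923 -1.321 -2.449
v 0.873 -1.951 -2.553
v 0.482 -1.293 -1.849
v 2.412 -0.777 -2.795
v 2.02 -0.119 -2.091
v 1.84 -2.921 -1.109
v 1.448 -2.263 -0.405
v 3.378 -1.747 -1.351
v 2.987 -1.089 -0.647
f 2 1 4
f 2 4 3
f 4 1 5
f 4 5 3
f 5 1 6
f 5 6 3
f 6 1 7
f 6 7 3
f 7 1 8
f 7 8 3
f 8 1 9
f 8 9 3
f 9 1 10
f 9 10 3
f 10 1 11
f 10 11 3
f 11 1 12
f 11 12 3
f 12 1 13
f 12 13 3
f 13 1 14
f 13 14 3
f 14 1 15
f 14 15 3
f 15 1 16
f 15 16 3
f 16 1 2
f 16 2 3
f 18 17 20
f 18 20 19
f 20 17 21
f 20 21 19
f 21 17 22
f 21 22 19
f 22 17 23
f 22 23 19
f 23 17 24
f 23 24 19
f 24 17 25
f 24 25 19
f 25 17 26
f 25 26 19
f 26 17 27
f 26 27 19
f 27 17 18
f 27 18 19
f 29 28 32
f 29 32 30
f 30 32 33
f 30 33 31
f 32 28 34
f 32 34 33
f 33 34 35
f 33 35 31
f 34 28 36
f 34 36 35
f 35 36 37
f 35 37 31
f 36 28 38
f 36 38 37
f 37 38 39
f 37 39 31
f 38 28 40
f 38 40 39
f 39 40 41
f 39 41 31
f 40 28 42
f 40 42 41
f 41 42 43
f 41 43 31
f 42 28 44
f 42 44 43
f 43 44 45
f 43 45 31
f 44 28 46
f 44 46 45
f 45 46 47
f 45 47 31
f 46 28 48
f 46 48 47
f 47 48 49
f 47 49 31
f 48 28 50
f 48 50 49
f 49 50 51
f 49 51 31
f 50 28 52
f 50 52 51
f 51 52 53
f 51 53 31
f 52 28 29
f 52 29 53
f 53 29 30
f 53 30 31
f 55 57 54
f 58 55 54
f 54 57 56
f 56 58 54
f 55 61 57
f 59 55 58
f 59 61 55
f 57 61 56
f 60 58 56
f 56 61 60
f 60 59 58
f 61 59 60



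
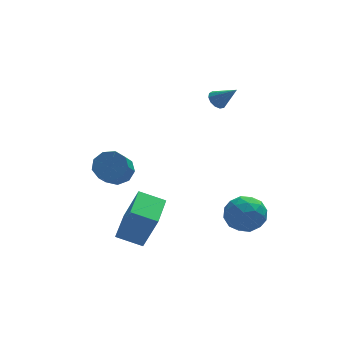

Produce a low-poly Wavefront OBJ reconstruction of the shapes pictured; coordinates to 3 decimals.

v -2.789 2.491 -2.933
v -2.004 2.562 -2.479
v -2.545 1.479 -1.373
v -3.331 1.409 -1.827
v -2.411 2.983 -2.267
v -2.952 1.9 -1.161
v -2.995 3.173 -2.366
v -3.536 2.09 -1.26
v -3.483 3.045 -2.731
v -4.024 1.962 -1.625
v -3.646 2.657 -3.19
v -4.188 1.574 -2.084
v -3.409 2.192 -3.529
v -3.95 1.109 -2.423
v -2.881 1.867 -3.589
v -3.423 0.784 -2.483
v -2.311 1.834 -3.342
v -2.852 0.751 -2.236
v -1.964 2.109 -2.904
v -2.505 1.026 -1.798
v 2.539 3.594 0.706
v 2.897 4.063 0.707
v 3.361 2.966 1.694
v 2.665 4.122 0.938
v 2.393 4.013 1.095
v 2.167 3.772 1.129
v 2.06 3.474 1.029
v 2.104 3.214 0.826
v 2.287 3.075 0.586
v 2.549 3.101 0.383
v 2.809 3.283 0.284
v 2.982 3.565 0.318
v 3.015 3.855 0.476
v -3.961 -2.977 -3.754
v -3.328 -3.416 -1.821
v -3.201 -1.253 -3.611
v -2.568 -1.692 -1.679
v -2.752 -3.468 -4.261
v -2.119 -3.907 -2.329
v -1.992 -1.744 -4.119
v -1.359 -2.183 -2.186
v 2.174 -1.544 -4.377
v 3.244 -1.741 -4.135
v 1.676 -2.839 -3.225
v 2.746 -3.036 -2.983
v 2.267 -2.083 -2.658
v 2.575 -1.283 -3.37
v 2.345 -3.297 -3.99
v 2.653 -2.497 -4.702
v 3.35 -2.824 -3.896
v 3.302 -2.074 -3.073
v 1.618 -2.506 -4.287
v 1.57 -1.756 -3.464
v 2.753 -1.529 -4.357
v 2.167 -3.051 -3.003
v 1.885 -2.491 -2.812
v 2.514 -2.607 -2.67
v 2.36 -1.26 -3.907
v 2.989 -1.375 -3.765
v 2.414 -1.577 -2.897
v 1.931 -3.205 -3.595
v 2.56 -3.32 -3.453
v 2.406 -1.973 -4.69
v 3.035 -2.089 -4.548
v 2.506 -3.003 -4.463
v 3.444 -2.281 -4.074
v 3.151 -3.043 -3.397
v 2.915 -3.196 -3.989
v 3.096 -2.726 -4.407
v 3.416 -1.84 -3.59
v 3.122 -2.602 -2.913
v 2.841 -2.042 -2.723
v 3.022 -1.571 -3.141
v 3.478 -2.477 -3.45
v 1.798 -1.978 -4.447
v 1.504 -2.74 -3.77
v 1.898 -3.009 -4.219
v 2.079 -2.538 -4.637
v 1.769 -1.537 -3.963
v 1.476 -2.299 -3.286
v 1.824 -1.854 -2.953
v 2.005 -1.384 -3.371
v 1.442 -2.103 -3.91
f 2 1 5
f 2 5 3
f 3 5 6
f 3 6 4
f 5 1 7
f 5 7 6
f 6 7 8
f 6 8 4
f 7 1 9
f 7 9 8
f 8 9 10
f 8 10 4
f 9 1 11
f 9 11 10
f 10 11 12
f 10 12 4
f 11 1 13
f 11 13 12
f 12 13 14
f 12 14 4
f 13 1 15
f 13 15 14
f 14 15 16
f 14 16 4
f 15 1 17
f 15 17 16
f 16 17 18
f 16 18 4
f 17 1 19
f 17 19 18
f 18 19 20
f 18 20 4
f 19 1 2
f 19 2 20
f 20 2 3
f 20 3 4
f 22 21 24
f 22 24 23
f 24 21 25
f 24 25 23
f 25 21 26
f 25 26 23
f 26 21 27
f 26 27 23
f 27 21 28
f 27 28 23
f 28 21 29
f 28 29 23
f 29 21 30
f 29 30 23
f 30 21 31
f 30 31 23
f 31 21 32
f 31 32 23
f 32 21 33
f 32 33 23
f 33 21 22
f 33 22 23
f 35 37 34
f 38 35 34
f 34 37 36
f 36 38 34
f 35 41 37
f 39 35 38
f 39 41 35
f 37 41 36
f 40 38 36
f 36 41 40
f 40 39 38
f 41 39 40
f 42 79 58
f 79 53 82
f 58 82 47
f 79 82 58
f 42 58 54
f 58 47 59
f 54 59 43
f 58 59 54
f 42 54 63
f 54 43 64
f 63 64 49
f 54 64 63
f 42 63 75
f 63 49 78
f 75 78 52
f 63 78 75
f 42 75 79
f 75 52 83
f 79 83 53
f 75 83 79
f 43 59 70
f 59 47 73
f 70 73 51
f 59 73 70
f 47 82 60
f 82 53 81
f 60 81 46
f 82 81 60
f 53 83 80
f 83 52 76
f 80 76 44
f 83 76 80
f 52 78 77
f 78 49 65
f 77 65 48
f 78 65 77
f 49 64 69
f 64 43 66
f 69 66 50
f 64 66 69
f 45 71 57
f 71 51 72
f 57 72 46
f 71 72 57
f 45 57 55
f 57 46 56
f 55 56 44
f 57 56 55
f 45 55 62
f 55 44 61
f 62 61 48
f 55 61 62
f 45 62 67
f 62 48 68
f 67 68 50
f 62 68 67
f 45 67 71
f 67 50 74
f 71 74 51
f 67 74 71
f 46 72 60
f 72 51 73
f 60 73 47
f 72 73 60
f 44 56 80
f 56 46 81
f 80 81 53
f 56 81 80
f 48 61 77
f 61 44 76
f 77 76 52
f 61 76 77
f 50 68 69
f 68 48 65
f 69 65 49
f 68 65 69
f 51 74 70
f 74 50 66
f 70 66 43
f 74 66 70



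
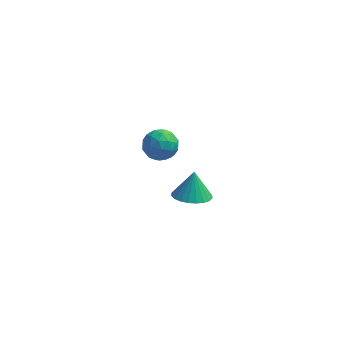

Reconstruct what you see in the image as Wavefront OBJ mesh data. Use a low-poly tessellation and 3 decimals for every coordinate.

v -1.13 -4.297 2.282
v -0.166 -4.731 2.447
v -1.09 -3.663 3.718
v -0.062 -4.362 2.282
v -0.12 -3.983 2.116
v -0.332 -3.652 1.976
v -0.666 -3.419 1.882
v -1.07 -3.32 1.849
v -1.483 -3.37 1.882
v -1.843 -3.56 1.976
v -2.094 -3.863 2.117
v -2.198 -4.232 2.283
v -2.139 -4.611 2.448
v -1.927 -4.942 2.588
v -1.593 -5.174 2.682
v -1.189 -5.274 2.715
v -0.776 -5.224 2.682
v -0.416 -5.034 2.588
v -4.718 2.808 -1.382
v -3.782 3.15 -1.832
v -3.818 2.15 -0.008
v -2.882 2.492 -0.458
v -3.601 3.22 -0.073
v -4.157 3.627 -0.922
v -3.443 1.673 -0.918
v -3.999 2.08 -1.767
v -2.994 2.449 -1.545
v -3.091 3.404 -1.023
v -4.509 1.896 -0.817
v -4.606 2.851 -0.295
v -4.329 3.037 -1.727
v -3.271 2.263 -0.113
v -3.694 2.691 0.114
v -3.143 2.892 -0.151
v -4.55 3.317 -1.192
v -3.999 3.518 -1.457
v -3.893 3.559 -0.423
v -3.601 1.782 -0.383
v -3.05 1.983 -0.648
v -4.457 2.408 -1.689
v -3.906 2.609 -1.954
v -3.707 1.741 -1.417
v -3.315 2.826 -1.823
v -2.786 2.439 -1.016
v -3.116 1.958 -1.286
v -3.443 2.197 -1.785
v -3.373 3.387 -1.516
v -2.844 3 -0.709
v -3.266 3.428 -0.482
v -3.594 3.667 -0.981
v -2.91 2.975 -1.348
v -4.756 2.3 -1.131
v -4.227 1.913 -0.324
v -4.006 1.633 -0.859
v -4.334 1.872 -1.358
v -4.814 2.861 -0.824
v -4.285 2.474 -0.017
v -4.157 3.103 -0.055
v -4.484 3.342 -0.554
v -4.69 2.325 -0.492
f 2 1 4
f 2 4 3
f 4 1 5
f 4 5 3
f 5 1 6
f 5 6 3
f 6 1 7
f 6 7 3
f 7 1 8
f 7 8 3
f 8 1 9
f 8 9 3
f 9 1 10
f 9 10 3
f 10 1 11
f 10 11 3
f 11 1 12
f 11 12 3
f 12 1 13
f 12 13 3
f 13 1 14
f 13 14 3
f 14 1 15
f 14 15 3
f 15 1 16
f 15 16 3
f 16 1 17
f 16 17 3
f 17 1 18
f 17 18 3
f 18 1 2
f 18 2 3
f 19 56 35
f 56 30 59
f 35 59 24
f 56 59 35
f 19 35 31
f 35 24 36
f 31 36 20
f 35 36 31
f 19 31 40
f 31 20 41
f 40 41 26
f 31 41 40
f 19 40 52
f 40 26 55
f 52 55 29
f 40 55 52
f 19 52 56
f 52 29 60
f 56 60 30
f 52 60 56
f 20 36 47
f 36 24 50
f 47 50 28
f 36 50 47
f 24 59 37
f 59 30 58
f 37 58 23
f 59 58 37
f 30 60 57
f 60 29 53
f 57 53 21
f 60 53 57
f 29 55 54
f 55 26 42
f 54 42 25
f 55 42 54
f 26 41 46
f 41 20 43
f 46 43 27
f 41 43 46
f 22 48 34
f 48 28 49
f 34 49 23
f 48 49 34
f 22 34 32
f 34 23 33
f 32 33 21
f 34 33 32
f 22 32 39
f 32 21 38
f 39 38 25
f 32 38 39
f 22 39 44
f 39 25 45
f 44 45 27
f 39 45 44
f 22 44 48
f 44 27 51
f 48 51 28
f 44 51 48
f 23 49 37
f 49 28 50
f 37 50 24
f 49 50 37
f 21 33 57
f 33 23 58
f 57 58 30
f 33 58 57
f 25 38 54
f 38 21 53
f 54 53 29
f 38 53 54
f 27 45 46
f 45 25 42
f 46 42 26
f 45 42 46
f 28 51 47
f 51 27 43
f 47 43 20
f 51 43 47



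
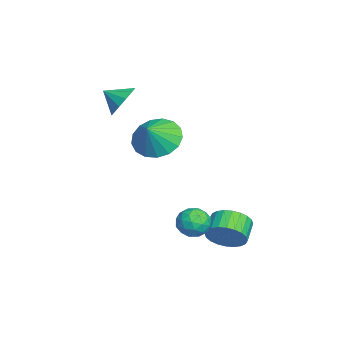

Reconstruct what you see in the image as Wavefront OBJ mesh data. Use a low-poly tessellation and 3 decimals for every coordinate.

v -3.143 -1.365 2.419
v -2.768 -0.987 3.145
v -3.317 -2.235 2.961
v -3.263 -0.876 3.165
v -3.719 -0.92 2.949
v -3.993 -1.105 2.564
v -3.997 -1.373 2.133
v -3.73 -1.638 1.793
v -3.277 -1.816 1.652
v -2.781 -1.851 1.754
v -2.401 -1.732 2.067
v -2.256 -1.496 2.492
v -2.393 -1.218 2.894
v 2.229 3.032 -2.789
v 2.571 2.723 -2.04
v 1.673 2.94 -1.541
v 1.331 3.248 -2.291
v 2.66 3.054 -2.023
v 1.762 3.271 -1.524
v 2.684 3.382 -2.123
v 1.786 3.599 -1.624
v 2.638 3.656 -2.324
v 1.74 3.873 -1.825
v 2.531 3.835 -2.596
v 1.632 4.052 -2.097
v 2.377 3.892 -2.898
v 1.479 4.109 -2.399
v 2.2 3.818 -3.183
v 1.302 4.035 -2.684
v 2.028 3.624 -3.408
v 1.13 3.841 -2.909
v 1.887 3.34 -3.539
v 0.989 3.557 -3.04
v 1.798 3.009 -3.556
v 0.9 3.226 -3.057
v 1.774 2.681 -3.456
v 0.876 2.898 -2.957
v 1.82 2.407 -3.255
v 0.922 2.624 -2.756
v 1.928 2.228 -2.983
v 1.029 2.445 -2.484
v 2.081 2.171 -2.681
v 1.183 2.388 -2.182
v 2.258 2.245 -2.396
v 1.36 2.462 -1.897
v 2.43 2.439 -2.171
v 1.532 2.656 -1.672
v 1.804 1.903 -2.635
v 2.439 2.289 -2.406
v 1.881 1.171 -1.614
v 2.516 1.557 -1.385
v 1.822 1.909 -1.376
v 1.775 2.362 -2.008
v 2.545 1.098 -2.012
v 2.498 1.551 -2.644
v 2.897 1.792 -2.021
v 2.45 2.293 -1.628
v 1.87 1.167 -2.392
v 1.423 1.668 -1.999
v 2.115 2.16 -2.61
v 2.205 1.3 -1.41
v 1.797 1.507 -1.405
v 2.171 1.734 -1.27
v 1.724 2.203 -2.376
v 2.097 2.43 -2.241
v 1.735 2.207 -1.636
v 2.223 1.03 -1.779
v 2.596 1.257 -1.644
v 2.149 1.726 -2.75
v 2.523 1.953 -2.615
v 2.585 1.253 -2.384
v 2.757 2.095 -2.249
v 2.803 1.665 -1.649
v 2.82 1.395 -2.018
v 2.792 1.661 -2.389
v 2.495 2.39 -2.018
v 2.54 1.96 -1.418
v 2.132 2.167 -1.413
v 2.104 2.432 -1.784
v 2.764 2.098 -1.792
v 1.78 1.5 -2.602
v 1.825 1.07 -2.002
v 2.216 1.028 -2.236
v 2.188 1.293 -2.607
v 1.517 1.795 -2.371
v 1.563 1.365 -1.771
v 1.528 1.799 -1.631
v 1.5 2.065 -2.002
v 1.556 1.362 -2.228
v 0.976 0.223 2.168
v 1.625 -0.214 1.409
v 1.764 -0.143 3.052
v 1.8 0.276 1.456
v 1.786 0.753 1.666
v 1.586 1.109 1.991
v 1.246 1.262 2.356
v 0.845 1.177 2.679
v 0.474 0.873 2.884
v 0.217 0.421 2.925
v 0.135 -0.077 2.793
v 0.245 -0.506 2.517
v 0.523 -0.768 2.161
v 0.904 -0.803 1.807
v 1.302 -0.603 1.536
f 2 1 4
f 2 4 3
f 4 1 5
f 4 5 3
f 5 1 6
f 5 6 3
f 6 1 7
f 6 7 3
f 7 1 8
f 7 8 3
f 8 1 9
f 8 9 3
f 9 1 10
f 9 10 3
f 10 1 11
f 10 11 3
f 11 1 12
f 11 12 3
f 12 1 13
f 12 13 3
f 13 1 2
f 13 2 3
f 15 14 18
f 15 18 16
f 16 18 19
f 16 19 17
f 18 14 20
f 18 20 19
f 19 20 21
f 19 21 17
f 20 14 22
f 20 22 21
f 21 22 23
f 21 23 17
f 22 14 24
f 22 24 23
f 23 24 25
f 23 25 17
f 24 14 26
f 24 26 25
f 25 26 27
f 25 27 17
f 26 14 28
f 26 28 27
f 27 28 29
f 27 29 17
f 28 14 30
f 28 30 29
f 29 30 31
f 29 31 17
f 30 14 32
f 30 32 31
f 31 32 33
f 31 33 17
f 32 14 34
f 32 34 33
f 33 34 35
f 33 35 17
f 34 14 36
f 34 36 35
f 35 36 37
f 35 37 17
f 36 14 38
f 36 38 37
f 37 38 39
f 37 39 17
f 38 14 40
f 38 40 39
f 39 40 41
f 39 41 17
f 40 14 42
f 40 42 41
f 41 42 43
f 41 43 17
f 42 14 44
f 42 44 43
f 43 44 45
f 43 45 17
f 44 14 46
f 44 46 45
f 45 46 47
f 45 47 17
f 46 14 15
f 46 15 47
f 47 15 16
f 47 16 17
f 48 85 64
f 85 59 88
f 64 88 53
f 85 88 64
f 48 64 60
f 64 53 65
f 60 65 49
f 64 65 60
f 48 60 69
f 60 49 70
f 69 70 55
f 60 70 69
f 48 69 81
f 69 55 84
f 81 84 58
f 69 84 81
f 48 81 85
f 81 58 89
f 85 89 59
f 81 89 85
f 49 65 76
f 65 53 79
f 76 79 57
f 65 79 76
f 53 88 66
f 88 59 87
f 66 87 52
f 88 87 66
f 59 89 86
f 89 58 82
f 86 82 50
f 89 82 86
f 58 84 83
f 84 55 71
f 83 71 54
f 84 71 83
f 55 70 75
f 70 49 72
f 75 72 56
f 70 72 75
f 51 77 63
f 77 57 78
f 63 78 52
f 77 78 63
f 51 63 61
f 63 52 62
f 61 62 50
f 63 62 61
f 51 61 68
f 61 50 67
f 68 67 54
f 61 67 68
f 51 68 73
f 68 54 74
f 73 74 56
f 68 74 73
f 51 73 77
f 73 56 80
f 77 80 57
f 73 80 77
f 52 78 66
f 78 57 79
f 66 79 53
f 78 79 66
f 50 62 86
f 62 52 87
f 86 87 59
f 62 87 86
f 54 67 83
f 67 50 82
f 83 82 58
f 67 82 83
f 56 74 75
f 74 54 71
f 75 71 55
f 74 71 75
f 57 80 76
f 80 56 72
f 76 72 49
f 80 72 76
f 91 90 93
f 91 93 92
f 93 90 94
f 93 94 92
f 94 90 95
f 94 95 92
f 95 90 96
f 95 96 92
f 96 90 97
f 96 97 92
f 97 90 98
f 97 98 92
f 98 90 99
f 98 99 92
f 99 90 100
f 99 100 92
f 100 90 101
f 100 101 92
f 101 90 102
f 101 102 92
f 102 90 103
f 102 103 92
f 103 90 104
f 103 104 92
f 104 90 91
f 104 91 92



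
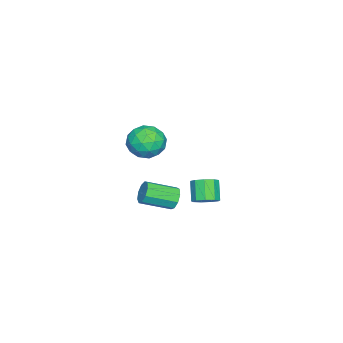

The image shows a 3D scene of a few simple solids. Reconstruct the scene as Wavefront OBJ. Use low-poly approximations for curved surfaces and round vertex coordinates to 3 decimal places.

v -3.233 3.964 -4.165
v -2.591 3.637 -3.795
v -3.406 3.249 -2.724
v -4.047 3.576 -3.095
v -2.646 4.167 -3.645
v -3.461 3.78 -2.575
v -2.976 4.603 -3.739
v -3.791 4.215 -2.668
v -3.426 4.739 -4.032
v -4.241 4.352 -2.961
v -3.785 4.512 -4.387
v -4.6 4.125 -3.317
v -3.886 4.029 -4.639
v -4.701 3.642 -3.569
v -3.681 3.515 -4.669
v -4.496 3.128 -3.599
v -3.266 3.211 -4.463
v -4.081 2.824 -3.393
v -2.836 3.259 -4.118
v -3.651 2.872 -3.047
v 0.469 3.611 -1.704
v 0.848 3.552 -2.337
v 1.731 2.07 -1.668
v 1.351 2.129 -1.036
v 1.099 3.848 -2.011
v 1.981 2.365 -1.343
v 1.055 4.033 -1.542
v 1.937 2.551 -0.874
v 0.737 4.021 -1.149
v 1.619 2.538 -0.481
v 0.293 3.817 -1.016
v 1.175 2.335 -0.347
v -0.068 3.517 -1.204
v 0.814 2.034 -0.536
v -0.178 3.261 -1.627
v 0.704 1.779 -0.958
v 0.015 3.169 -2.086
v 0.897 1.686 -1.417
v 0.42 3.284 -2.366
v 1.302 1.801 -1.698
v 0.733 2.559 3.342
v 1.373 3.317 3.895
v 2.247 1.803 2.625
v 2.887 2.561 3.178
v 2.333 1.756 3.756
v 1.397 2.223 4.199
v 2.223 2.897 2.321
v 1.287 3.364 2.764
v 2.294 3.525 3.264
v 2.362 2.82 4.151
v 1.258 2.3 2.369
v 1.326 1.595 3.256
v 0.92 3.004 3.681
v 2.7 2.116 2.839
v 2.374 1.642 3.178
v 2.75 2.088 3.504
v 0.934 2.361 3.86
v 1.311 2.807 4.185
v 1.874 1.889 4.104
v 2.309 2.313 2.335
v 2.686 2.759 2.66
v 0.87 3.032 3.016
v 1.246 3.478 3.342
v 1.746 3.231 2.416
v 1.838 3.572 3.636
v 2.728 3.128 3.214
v 2.337 3.326 2.71
v 1.787 3.6 2.971
v 1.878 3.157 4.157
v 2.767 2.713 3.736
v 2.441 2.24 4.076
v 1.892 2.515 4.336
v 2.419 3.28 3.786
v 0.853 2.407 2.784
v 1.742 1.963 2.363
v 1.728 2.605 2.184
v 1.179 2.88 2.444
v 0.892 1.992 3.306
v 1.782 1.548 2.884
v 1.833 1.52 3.549
v 1.283 1.794 3.81
v 1.201 1.84 2.734
f 2 1 5
f 2 5 3
f 3 5 6
f 3 6 4
f 5 1 7
f 5 7 6
f 6 7 8
f 6 8 4
f 7 1 9
f 7 9 8
f 8 9 10
f 8 10 4
f 9 1 11
f 9 11 10
f 10 11 12
f 10 12 4
f 11 1 13
f 11 13 12
f 12 13 14
f 12 14 4
f 13 1 15
f 13 15 14
f 14 15 16
f 14 16 4
f 15 1 17
f 15 17 16
f 16 17 18
f 16 18 4
f 17 1 19
f 17 19 18
f 18 19 20
f 18 20 4
f 19 1 2
f 19 2 20
f 20 2 3
f 20 3 4
f 22 21 25
f 22 25 23
f 23 25 26
f 23 26 24
f 25 21 27
f 25 27 26
f 26 27 28
f 26 28 24
f 27 21 29
f 27 29 28
f 28 29 30
f 28 30 24
f 29 21 31
f 29 31 30
f 30 31 32
f 30 32 24
f 31 21 33
f 31 33 32
f 32 33 34
f 32 34 24
f 33 21 35
f 33 35 34
f 34 35 36
f 34 36 24
f 35 21 37
f 35 37 36
f 36 37 38
f 36 38 24
f 37 21 39
f 37 39 38
f 38 39 40
f 38 40 24
f 39 21 22
f 39 22 40
f 40 22 23
f 40 23 24
f 41 78 57
f 78 52 81
f 57 81 46
f 78 81 57
f 41 57 53
f 57 46 58
f 53 58 42
f 57 58 53
f 41 53 62
f 53 42 63
f 62 63 48
f 53 63 62
f 41 62 74
f 62 48 77
f 74 77 51
f 62 77 74
f 41 74 78
f 74 51 82
f 78 82 52
f 74 82 78
f 42 58 69
f 58 46 72
f 69 72 50
f 58 72 69
f 46 81 59
f 81 52 80
f 59 80 45
f 81 80 59
f 52 82 79
f 82 51 75
f 79 75 43
f 82 75 79
f 51 77 76
f 77 48 64
f 76 64 47
f 77 64 76
f 48 63 68
f 63 42 65
f 68 65 49
f 63 65 68
f 44 70 56
f 70 50 71
f 56 71 45
f 70 71 56
f 44 56 54
f 56 45 55
f 54 55 43
f 56 55 54
f 44 54 61
f 54 43 60
f 61 60 47
f 54 60 61
f 44 61 66
f 61 47 67
f 66 67 49
f 61 67 66
f 44 66 70
f 66 49 73
f 70 73 50
f 66 73 70
f 45 71 59
f 71 50 72
f 59 72 46
f 71 72 59
f 43 55 79
f 55 45 80
f 79 80 52
f 55 80 79
f 47 60 76
f 60 43 75
f 76 75 51
f 60 75 76
f 49 67 68
f 67 47 64
f 68 64 48
f 67 64 68
f 50 73 69
f 73 49 65
f 69 65 42
f 73 65 69



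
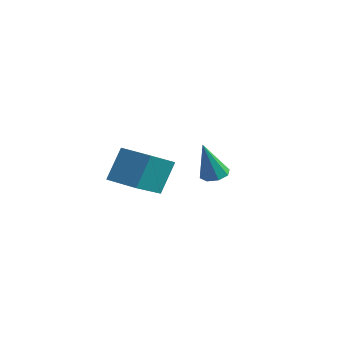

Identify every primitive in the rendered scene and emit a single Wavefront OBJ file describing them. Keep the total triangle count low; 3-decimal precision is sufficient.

v -2.971 -1.799 -1.098
v -3.047 -0.991 0.441
v -3.603 -0.048 -2.049
v -3.679 0.76 -0.51
v -1.581 -1.38 -1.25
v -1.657 -0.572 0.289
v -2.213 0.371 -2.201
v -2.289 1.179 -0.662
v 2.338 -0.631 0.529
v 2.87 -0.886 0.418
v 2.382 -1.269 2.211
v 2.91 -0.458 0.579
v 2.616 -0.131 0.711
v 2.158 -0.098 0.735
v 1.806 -0.376 0.639
v 1.766 -0.804 0.478
v 2.061 -1.131 0.346
v 2.518 -1.165 0.322
f 2 4 1
f 5 2 1
f 1 4 3
f 3 5 1
f 2 8 4
f 6 2 5
f 6 8 2
f 4 8 3
f 7 5 3
f 3 8 7
f 7 6 5
f 8 6 7
f 10 9 12
f 10 12 11
f 12 9 13
f 12 13 11
f 13 9 14
f 13 14 11
f 14 9 15
f 14 15 11
f 15 9 16
f 15 16 11
f 16 9 17
f 16 17 11
f 17 9 18
f 17 18 11
f 18 9 10
f 18 10 11



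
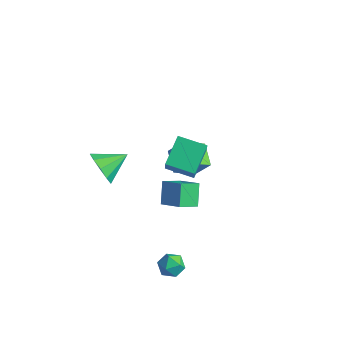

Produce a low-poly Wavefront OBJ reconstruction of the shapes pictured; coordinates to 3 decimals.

v -3.146 -3.016 -0.155
v -2.637 -3.549 0.635
v -2.574 -1.624 0.415
v -2.222 -3.506 0.114
v -2.16 -3.277 -0.51
v -2.475 -2.948 -0.998
v -3.046 -2.645 -1.164
v -3.656 -2.484 -0.944
v -4.071 -2.527 -0.423
v -4.132 -2.756 0.201
v -3.817 -3.085 0.689
v -3.246 -3.388 0.855
v 1.038 -2.639 3.126
v 0.583 -1.246 4.046
v 0.217 -1.798 1.446
v -0.238 -0.405 2.366
v 2.398 -1.975 2.794
v 1.943 -0.582 3.714
v 1.577 -1.134 1.114
v 1.122 0.259 2.034
v -0.192 -1.56 -0.184
v 1.064 -1.522 0.54
v 0.114 -0.544 -0.767
v 1.37 -0.507 -0.044
v 0.39 -2.293 -1.156
v 1.646 -2.256 -0.433
v 0.696 -1.278 -1.74
v 1.952 -1.24 -1.016
v -3.539 2.4 -3.251
v -2.791 2.777 -2.166
v -3.05 3.611 -4.008
v -2.302 3.988 -2.924
v -2.418 1.632 -3.756
v -1.67 2.009 -2.672
v -1.929 2.843 -4.514
v -1.181 3.22 -3.429
v 2.36 -3.237 -3.832
v 3.097 -3.401 -3.696
v 2.023 -4.299 -3.284
v 2.76 -4.463 -3.148
v 2.42 -3.885 -2.774
v 2.629 -3.229 -3.113
v 2.491 -4.471 -3.867
v 2.7 -3.815 -4.206
v 3.178 -4.164 -3.718
v 3.135 -3.802 -3.042
v 1.985 -3.898 -3.938
v 1.942 -3.536 -3.262
f 2 1 4
f 2 4 3
f 4 1 5
f 4 5 3
f 5 1 6
f 5 6 3
f 6 1 7
f 6 7 3
f 7 1 8
f 7 8 3
f 8 1 9
f 8 9 3
f 9 1 10
f 9 10 3
f 10 1 11
f 10 11 3
f 11 1 12
f 11 12 3
f 12 1 2
f 12 2 3
f 14 16 13
f 17 14 13
f 13 16 15
f 15 17 13
f 14 20 16
f 18 14 17
f 18 20 14
f 16 20 15
f 19 17 15
f 15 20 19
f 19 18 17
f 20 18 19
f 22 24 21
f 25 22 21
f 21 24 23
f 23 25 21
f 22 28 24
f 26 22 25
f 26 28 22
f 24 28 23
f 27 25 23
f 23 28 27
f 27 26 25
f 28 26 27
f 30 32 29
f 33 30 29
f 29 32 31
f 31 33 29
f 30 36 32
f 34 30 33
f 34 36 30
f 32 36 31
f 35 33 31
f 31 36 35
f 35 34 33
f 36 34 35
f 37 48 42
f 37 42 38
f 37 38 44
f 37 44 47
f 37 47 48
f 38 42 46
f 42 48 41
f 48 47 39
f 47 44 43
f 44 38 45
f 40 46 41
f 40 41 39
f 40 39 43
f 40 43 45
f 40 45 46
f 41 46 42
f 39 41 48
f 43 39 47
f 45 43 44
f 46 45 38



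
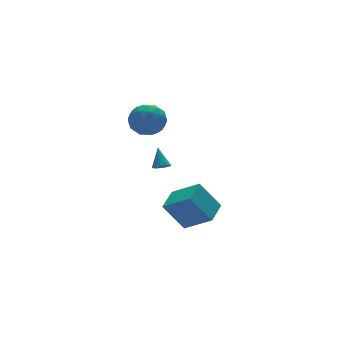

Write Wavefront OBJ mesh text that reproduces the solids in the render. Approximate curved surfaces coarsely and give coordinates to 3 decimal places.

v 2.948 -0.557 -4.47
v 1.889 0.086 -2.725
v 1.975 0.897 -5.596
v 0.916 1.54 -3.851
v 4.164 0.52 -4.129
v 3.105 1.163 -2.384
v 3.191 1.974 -5.255
v 2.132 2.617 -3.51
v 1.077 1.906 -0.809
v 1.37 2.241 -1.133
v 1.303 2.754 0.269
v 1.045 2.341 -1.144
v 0.733 2.276 -1.027
v 0.552 2.069 -0.827
v 0.572 1.8 -0.62
v 0.785 1.572 -0.485
v 1.109 1.471 -0.474
v 1.421 1.537 -0.591
v 1.602 1.744 -0.791
v 1.583 2.013 -0.998
v -0.517 2.819 2.707
v 0.139 3.083 3.649
v 1.041 2.217 1.791
v 1.697 2.481 2.733
v 0.934 1.586 2.779
v -0.03 1.957 3.345
v 1.21 3.343 2.095
v 0.246 3.714 2.661
v 1.206 3.406 3.271
v 1.035 2.32 3.693
v 0.145 2.98 1.747
v -0.026 1.894 2.169
v -0.326 3.004 3.259
v 1.506 2.296 2.181
v 1.057 1.77 2.208
v 1.443 1.925 2.762
v -0.425 2.342 3.08
v -0.039 2.497 3.634
v 0.428 1.617 3.122
v 1.219 2.803 1.806
v 1.605 2.958 2.36
v -0.263 3.375 2.678
v 0.123 3.53 3.232
v 0.752 3.683 2.318
v 0.687 3.349 3.59
v 1.603 2.995 3.051
v 1.316 3.502 2.676
v 0.75 3.72 3.009
v 0.587 2.71 3.838
v 1.502 2.357 3.299
v 1.054 1.831 3.327
v 0.488 2.049 3.66
v 1.214 2.901 3.616
v -0.322 2.943 2.141
v 0.593 2.59 1.602
v 0.692 3.251 1.78
v 0.126 3.469 2.113
v -0.423 2.305 2.389
v 0.493 1.951 1.85
v 0.43 1.58 2.431
v -0.136 1.798 2.764
v -0.034 2.399 1.824
f 2 4 1
f 5 2 1
f 1 4 3
f 3 5 1
f 2 8 4
f 6 2 5
f 6 8 2
f 4 8 3
f 7 5 3
f 3 8 7
f 7 6 5
f 8 6 7
f 10 9 12
f 10 12 11
f 12 9 13
f 12 13 11
f 13 9 14
f 13 14 11
f 14 9 15
f 14 15 11
f 15 9 16
f 15 16 11
f 16 9 17
f 16 17 11
f 17 9 18
f 17 18 11
f 18 9 19
f 18 19 11
f 19 9 20
f 19 20 11
f 20 9 10
f 20 10 11
f 21 58 37
f 58 32 61
f 37 61 26
f 58 61 37
f 21 37 33
f 37 26 38
f 33 38 22
f 37 38 33
f 21 33 42
f 33 22 43
f 42 43 28
f 33 43 42
f 21 42 54
f 42 28 57
f 54 57 31
f 42 57 54
f 21 54 58
f 54 31 62
f 58 62 32
f 54 62 58
f 22 38 49
f 38 26 52
f 49 52 30
f 38 52 49
f 26 61 39
f 61 32 60
f 39 60 25
f 61 60 39
f 32 62 59
f 62 31 55
f 59 55 23
f 62 55 59
f 31 57 56
f 57 28 44
f 56 44 27
f 57 44 56
f 28 43 48
f 43 22 45
f 48 45 29
f 43 45 48
f 24 50 36
f 50 30 51
f 36 51 25
f 50 51 36
f 24 36 34
f 36 25 35
f 34 35 23
f 36 35 34
f 24 34 41
f 34 23 40
f 41 40 27
f 34 40 41
f 24 41 46
f 41 27 47
f 46 47 29
f 41 47 46
f 24 46 50
f 46 29 53
f 50 53 30
f 46 53 50
f 25 51 39
f 51 30 52
f 39 52 26
f 51 52 39
f 23 35 59
f 35 25 60
f 59 60 32
f 35 60 59
f 27 40 56
f 40 23 55
f 56 55 31
f 40 55 56
f 29 47 48
f 47 27 44
f 48 44 28
f 47 44 48
f 30 53 49
f 53 29 45
f 49 45 22
f 53 45 49



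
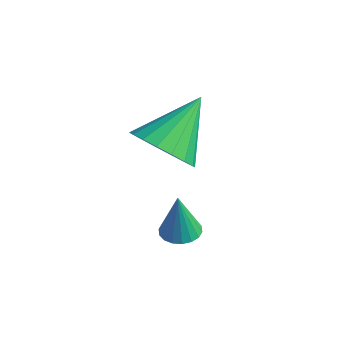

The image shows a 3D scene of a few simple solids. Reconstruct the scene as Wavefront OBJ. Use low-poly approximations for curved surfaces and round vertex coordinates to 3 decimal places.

v -0.331 0.171 -3.698
v 0.018 0.695 -3.675
v -0.429 0.169 -2.182
v -0.243 0.795 -3.692
v -0.522 0.771 -3.71
v -0.763 0.629 -3.726
v -0.918 0.396 -3.736
v -0.957 0.118 -3.739
v -0.872 -0.149 -3.734
v -0.68 -0.353 -3.722
v -0.419 -0.453 -3.705
v -0.14 -0.429 -3.687
v 0.101 -0.287 -3.671
v 0.256 -0.054 -3.661
v 0.296 0.224 -3.658
v 0.21 0.491 -3.663
v -0.952 0.119 -0.226
v 0.124 0.143 -0.315
v -0.888 1.781 1.006
v -0.02 0.42 -0.681
v -0.349 0.637 -0.957
v -0.797 0.751 -1.087
v -1.276 0.74 -1.048
v -1.691 0.606 -0.845
v -1.959 0.375 -0.52
v -2.028 0.094 -0.136
v -1.884 -0.183 0.229
v -1.555 -0.399 0.505
v -1.107 -0.514 0.636
v -0.628 -0.503 0.596
v -0.214 -0.369 0.393
v 0.055 -0.138 0.068
f 2 1 4
f 2 4 3
f 4 1 5
f 4 5 3
f 5 1 6
f 5 6 3
f 6 1 7
f 6 7 3
f 7 1 8
f 7 8 3
f 8 1 9
f 8 9 3
f 9 1 10
f 9 10 3
f 10 1 11
f 10 11 3
f 11 1 12
f 11 12 3
f 12 1 13
f 12 13 3
f 13 1 14
f 13 14 3
f 14 1 15
f 14 15 3
f 15 1 16
f 15 16 3
f 16 1 2
f 16 2 3
f 18 17 20
f 18 20 19
f 20 17 21
f 20 21 19
f 21 17 22
f 21 22 19
f 22 17 23
f 22 23 19
f 23 17 24
f 23 24 19
f 24 17 25
f 24 25 19
f 25 17 26
f 25 26 19
f 26 17 27
f 26 27 19
f 27 17 28
f 27 28 19
f 28 17 29
f 28 29 19
f 29 17 30
f 29 30 19
f 30 17 31
f 30 31 19
f 31 17 32
f 31 32 19
f 32 17 18
f 32 18 19



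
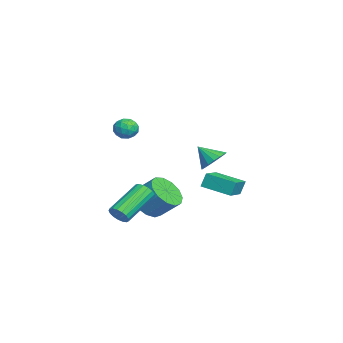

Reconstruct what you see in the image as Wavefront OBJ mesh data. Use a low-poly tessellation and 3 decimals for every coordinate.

v -2.461 -1.285 -4.029
v -1.845 -2.023 -3.582
v -1.384 -1.033 -2.583
v -1.999 -0.295 -3.031
v -1.512 -1.757 -4
v -1.051 -0.767 -3.001
v -1.48 -1.341 -4.427
v -1.018 -0.351 -3.428
v -1.759 -0.907 -4.728
v -1.298 0.083 -3.729
v -2.261 -0.593 -4.807
v -1.8 0.397 -3.809
v -2.826 -0.499 -4.64
v -2.365 0.491 -3.641
v -3.275 -0.654 -4.278
v -2.814 0.336 -3.279
v -3.466 -1.01 -3.838
v -3.005 -0.02 -2.839
v -3.338 -1.453 -3.458
v -2.876 -0.463 -2.459
v -2.931 -1.842 -3.26
v -2.469 -0.852 -2.261
v -2.374 -2.055 -3.306
v -1.913 -1.065 -2.307
v 2.13 -1.916 2.248
v 2.678 -2.167 2.495
v 1.562 -2.493 2.925
v 2.11 -2.744 3.172
v 1.966 -2.116 3.271
v 2.317 -1.76 2.853
v 1.923 -2.9 2.567
v 2.274 -2.544 2.149
v 2.551 -2.776 2.692
v 2.577 -2.291 3.127
v 1.663 -2.369 2.293
v 1.689 -1.884 2.728
v 2.454 -1.991 2.312
v 1.786 -2.669 3.108
v 1.701 -2.3 3.166
v 2.024 -2.447 3.311
v 2.241 -1.752 2.522
v 2.564 -1.899 2.667
v 2.145 -1.869 3.124
v 1.676 -2.761 2.753
v 1.999 -2.908 2.898
v 2.216 -2.213 2.109
v 2.539 -2.36 2.254
v 2.095 -2.791 2.296
v 2.701 -2.496 2.573
v 2.368 -2.835 2.971
v 2.258 -2.927 2.616
v 2.464 -2.718 2.37
v 2.717 -2.211 2.829
v 2.383 -2.55 3.227
v 2.298 -2.181 3.285
v 2.504 -1.972 3.039
v 2.642 -2.569 2.945
v 1.857 -2.11 2.193
v 1.523 -2.449 2.591
v 1.736 -2.688 2.381
v 1.942 -2.479 2.135
v 1.872 -1.825 2.449
v 1.539 -2.164 2.847
v 1.776 -1.942 3.05
v 1.982 -1.733 2.804
v 1.598 -2.091 2.475
v 1.549 -2.699 -3.165
v 2.008 -2.354 -2.992
v 0.651 -1.076 -1.941
v 0.191 -1.421 -2.115
v 1.925 -2.238 -3.241
v 0.568 -0.96 -2.19
v 1.756 -2.227 -3.472
v 0.398 -0.949 -2.421
v 1.539 -2.324 -3.634
v 0.182 -1.046 -2.583
v 1.325 -2.507 -3.688
v -0.033 -1.229 -2.637
v 1.161 -2.734 -3.622
v -0.196 -1.456 -2.572
v 1.087 -2.953 -3.452
v -0.27 -1.675 -2.401
v 1.118 -3.114 -3.216
v -0.239 -1.836 -2.165
v 1.248 -3.18 -2.969
v -0.109 -1.902 -1.918
v 1.447 -3.135 -2.766
v 0.09 -1.857 -1.715
v 1.669 -2.991 -2.655
v 0.312 -1.713 -1.604
v 1.863 -2.779 -2.661
v 0.506 -1.502 -1.61
v 1.986 -2.55 -2.782
v 0.628 -1.272 -1.732
v 0.31 1.897 -0.122
v 1.04 1.576 -0.071
v -0.09 1.123 0.702
v 1.044 1.854 0.192
v 0.879 2.142 0.383
v 0.584 2.374 0.458
v 0.226 2.497 0.401
v -0.112 2.483 0.223
v -0.355 2.334 -0.034
v -0.445 2.086 -0.311
v -0.362 1.794 -0.545
v -0.125 1.526 -0.682
v 0.211 1.343 -0.691
v 0.57 1.287 -0.57
v 0.869 1.371 -0.346
v 0.403 1.726 -1.665
v 0.266 1.992 -0.891
v 1.114 3.106 -2.012
v 0.977 3.371 -1.238
v 1.643 1.189 -1.262
v 1.506 1.454 -0.488
v 2.354 2.568 -1.609
v 2.217 2.834 -0.835
f 2 1 5
f 2 5 3
f 3 5 6
f 3 6 4
f 5 1 7
f 5 7 6
f 6 7 8
f 6 8 4
f 7 1 9
f 7 9 8
f 8 9 10
f 8 10 4
f 9 1 11
f 9 11 10
f 10 11 12
f 10 12 4
f 11 1 13
f 11 13 12
f 12 13 14
f 12 14 4
f 13 1 15
f 13 15 14
f 14 15 16
f 14 16 4
f 15 1 17
f 15 17 16
f 16 17 18
f 16 18 4
f 17 1 19
f 17 19 18
f 18 19 20
f 18 20 4
f 19 1 21
f 19 21 20
f 20 21 22
f 20 22 4
f 21 1 23
f 21 23 22
f 22 23 24
f 22 24 4
f 23 1 2
f 23 2 24
f 24 2 3
f 24 3 4
f 25 62 41
f 62 36 65
f 41 65 30
f 62 65 41
f 25 41 37
f 41 30 42
f 37 42 26
f 41 42 37
f 25 37 46
f 37 26 47
f 46 47 32
f 37 47 46
f 25 46 58
f 46 32 61
f 58 61 35
f 46 61 58
f 25 58 62
f 58 35 66
f 62 66 36
f 58 66 62
f 26 42 53
f 42 30 56
f 53 56 34
f 42 56 53
f 30 65 43
f 65 36 64
f 43 64 29
f 65 64 43
f 36 66 63
f 66 35 59
f 63 59 27
f 66 59 63
f 35 61 60
f 61 32 48
f 60 48 31
f 61 48 60
f 32 47 52
f 47 26 49
f 52 49 33
f 47 49 52
f 28 54 40
f 54 34 55
f 40 55 29
f 54 55 40
f 28 40 38
f 40 29 39
f 38 39 27
f 40 39 38
f 28 38 45
f 38 27 44
f 45 44 31
f 38 44 45
f 28 45 50
f 45 31 51
f 50 51 33
f 45 51 50
f 28 50 54
f 50 33 57
f 54 57 34
f 50 57 54
f 29 55 43
f 55 34 56
f 43 56 30
f 55 56 43
f 27 39 63
f 39 29 64
f 63 64 36
f 39 64 63
f 31 44 60
f 44 27 59
f 60 59 35
f 44 59 60
f 33 51 52
f 51 31 48
f 52 48 32
f 51 48 52
f 34 57 53
f 57 33 49
f 53 49 26
f 57 49 53
f 68 67 71
f 68 71 69
f 69 71 72
f 69 72 70
f 71 67 73
f 71 73 72
f 72 73 74
f 72 74 70
f 73 67 75
f 73 75 74
f 74 75 76
f 74 76 70
f 75 67 77
f 75 77 76
f 76 77 78
f 76 78 70
f 77 67 79
f 77 79 78
f 78 79 80
f 78 80 70
f 79 67 81
f 79 81 80
f 80 81 82
f 80 82 70
f 81 67 83
f 81 83 82
f 82 83 84
f 82 84 70
f 83 67 85
f 83 85 84
f 84 85 86
f 84 86 70
f 85 67 87
f 85 87 86
f 86 87 88
f 86 88 70
f 87 67 89
f 87 89 88
f 88 89 90
f 88 90 70
f 89 67 91
f 89 91 90
f 90 91 92
f 90 92 70
f 91 67 93
f 91 93 92
f 92 93 94
f 92 94 70
f 93 67 68
f 93 68 94
f 94 68 69
f 94 69 70
f 96 95 98
f 96 98 97
f 98 95 99
f 98 99 97
f 99 95 100
f 99 100 97
f 100 95 101
f 100 101 97
f 101 95 102
f 101 102 97
f 102 95 103
f 102 103 97
f 103 95 104
f 103 104 97
f 104 95 105
f 104 105 97
f 105 95 106
f 105 106 97
f 106 95 107
f 106 107 97
f 107 95 108
f 107 108 97
f 108 95 109
f 108 109 97
f 109 95 96
f 109 96 97
f 111 113 110
f 114 111 110
f 110 113 112
f 112 114 110
f 111 117 113
f 115 111 114
f 115 117 111
f 113 117 112
f 116 114 112
f 112 117 116
f 116 115 114
f 117 115 116

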